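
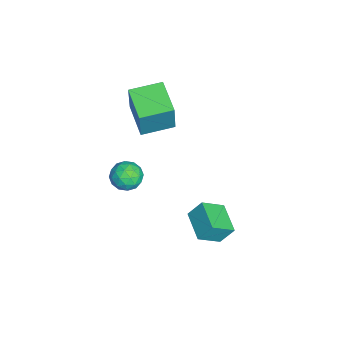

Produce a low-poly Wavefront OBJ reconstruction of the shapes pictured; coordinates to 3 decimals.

v 3.602 -1.18 3.191
v 4.025 -1.832 3.418
v 2.515 -1.908 3.122
v 2.938 -2.56 3.349
v 2.804 -1.96 3.876
v 3.476 -1.51 3.919
v 3.064 -2.23 2.621
v 3.736 -1.78 2.664
v 3.692 -2.481 3.066
v 3.531 -2.314 3.842
v 3.009 -1.426 2.698
v 2.848 -1.259 3.474
v 3.909 -1.442 3.311
v 2.631 -2.298 3.229
v 2.553 -1.945 3.539
v 2.801 -2.329 3.673
v 3.586 -1.253 3.605
v 3.834 -1.636 3.739
v 3.117 -1.712 4.008
v 2.706 -2.104 2.801
v 2.954 -2.487 2.935
v 3.739 -1.411 2.867
v 3.987 -1.795 3.001
v 3.423 -2.028 2.532
v 3.962 -2.207 3.237
v 3.323 -2.635 3.197
v 3.397 -2.441 2.769
v 3.792 -2.176 2.794
v 3.867 -2.109 3.693
v 3.228 -2.537 3.653
v 3.15 -2.184 3.963
v 3.544 -1.92 3.988
v 3.672 -2.49 3.486
v 3.312 -1.203 2.887
v 2.673 -1.631 2.847
v 2.996 -1.82 2.552
v 3.39 -1.556 2.577
v 3.217 -1.105 3.343
v 2.578 -1.533 3.303
v 2.748 -1.564 3.746
v 3.143 -1.299 3.771
v 2.868 -1.25 3.054
v 0.966 1.779 -2.308
v 1.491 0.771 -1.543
v 0.913 2.432 -1.412
v 1.439 1.424 -0.647
v 2.441 2.316 -2.613
v 2.967 1.308 -1.848
v 2.389 2.969 -1.717
v 2.914 1.961 -0.952
v -3.18 -2.202 1.867
v -2.697 -2.219 3.663
v -3.725 -0.61 2.029
v -3.242 -0.628 3.825
v -1.478 -1.572 1.415
v -0.995 -1.59 3.211
v -2.023 0.019 1.577
v -1.54 0.002 3.373
f 1 38 17
f 38 12 41
f 17 41 6
f 38 41 17
f 1 17 13
f 17 6 18
f 13 18 2
f 17 18 13
f 1 13 22
f 13 2 23
f 22 23 8
f 13 23 22
f 1 22 34
f 22 8 37
f 34 37 11
f 22 37 34
f 1 34 38
f 34 11 42
f 38 42 12
f 34 42 38
f 2 18 29
f 18 6 32
f 29 32 10
f 18 32 29
f 6 41 19
f 41 12 40
f 19 40 5
f 41 40 19
f 12 42 39
f 42 11 35
f 39 35 3
f 42 35 39
f 11 37 36
f 37 8 24
f 36 24 7
f 37 24 36
f 8 23 28
f 23 2 25
f 28 25 9
f 23 25 28
f 4 30 16
f 30 10 31
f 16 31 5
f 30 31 16
f 4 16 14
f 16 5 15
f 14 15 3
f 16 15 14
f 4 14 21
f 14 3 20
f 21 20 7
f 14 20 21
f 4 21 26
f 21 7 27
f 26 27 9
f 21 27 26
f 4 26 30
f 26 9 33
f 30 33 10
f 26 33 30
f 5 31 19
f 31 10 32
f 19 32 6
f 31 32 19
f 3 15 39
f 15 5 40
f 39 40 12
f 15 40 39
f 7 20 36
f 20 3 35
f 36 35 11
f 20 35 36
f 9 27 28
f 27 7 24
f 28 24 8
f 27 24 28
f 10 33 29
f 33 9 25
f 29 25 2
f 33 25 29
f 44 46 43
f 47 44 43
f 43 46 45
f 45 47 43
f 44 50 46
f 48 44 47
f 48 50 44
f 46 50 45
f 49 47 45
f 45 50 49
f 49 48 47
f 50 48 49
f 52 54 51
f 55 52 51
f 51 54 53
f 53 55 51
f 52 58 54
f 56 52 55
f 56 58 52
f 54 58 53
f 57 55 53
f 53 58 57
f 57 56 55
f 58 56 57



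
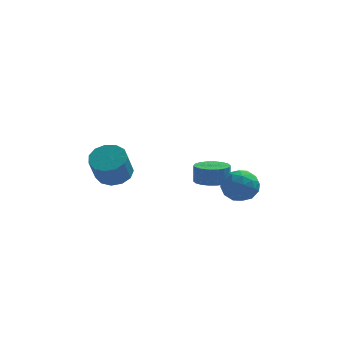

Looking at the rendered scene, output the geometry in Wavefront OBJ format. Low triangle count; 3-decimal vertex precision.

v -3.471 -3.143 -0.714
v -2.58 -3.658 -0.866
v -2.838 -4.552 0.663
v -3.729 -4.037 0.814
v -2.443 -3.176 -0.561
v -2.701 -4.071 0.968
v -2.632 -2.684 -0.305
v -2.89 -3.579 1.224
v -3.088 -2.338 -0.179
v -3.345 -3.232 1.35
v -3.665 -2.247 -0.223
v -3.923 -3.142 1.306
v -4.181 -2.44 -0.423
v -4.438 -3.335 1.106
v -4.471 -2.857 -0.716
v -4.729 -3.752 0.813
v -4.444 -3.364 -1.008
v -4.702 -4.259 0.521
v -4.108 -3.801 -1.207
v -4.366 -4.696 0.322
v -3.57 -4.029 -1.25
v -3.827 -4.924 0.279
v -3 -3.975 -1.122
v -3.258 -4.87 0.406
v 2.488 -1.214 -1.815
v 3.402 -0.94 -2.411
v 2.878 -2.98 -2.029
v 3.792 -2.706 -2.625
v 3.754 -2.489 -1.521
v 3.513 -1.398 -1.389
v 2.767 -2.522 -3.051
v 2.526 -1.431 -2.919
v 3.575 -1.748 -3.175
v 4.185 -1.728 -2.229
v 2.095 -2.192 -2.211
v 2.705 -2.172 -1.265
v 2.911 -0.922 -2.094
v 3.369 -2.998 -2.346
v 3.346 -2.87 -1.697
v 3.884 -2.71 -2.047
v 2.976 -1.192 -1.494
v 3.514 -1.031 -1.844
v 3.72 -1.941 -1.321
v 2.766 -2.889 -2.596
v 3.304 -2.728 -2.946
v 2.396 -1.21 -2.393
v 2.934 -1.05 -2.743
v 2.56 -1.979 -3.119
v 3.55 -1.236 -2.893
v 3.779 -2.274 -3.019
v 3.176 -2.166 -3.269
v 3.035 -1.524 -3.192
v 3.908 -1.225 -2.338
v 4.137 -2.262 -2.463
v 4.115 -2.135 -1.815
v 3.973 -1.494 -1.737
v 4.01 -1.7 -2.787
v 2.143 -1.658 -1.977
v 2.372 -2.695 -2.102
v 2.307 -2.426 -2.703
v 2.165 -1.785 -2.625
v 2.501 -1.646 -1.421
v 2.73 -2.684 -1.547
v 3.245 -2.396 -1.248
v 3.104 -1.754 -1.171
v 2.27 -2.22 -1.653
v 1.611 0.179 -3.036
v 2.31 -0.538 -2.904
v 2.307 -0.337 -1.792
v 1.609 0.381 -1.924
v 2.557 -0.169 -2.97
v 2.554 0.033 -1.859
v 2.617 0.269 -3.05
v 2.614 0.471 -1.938
v 2.478 0.69 -3.126
v 2.475 0.891 -2.014
v 2.167 1.009 -3.185
v 2.165 1.211 -2.073
v 1.746 1.164 -3.214
v 1.744 1.366 -2.102
v 1.299 1.124 -3.208
v 1.296 1.326 -2.096
v 0.913 0.897 -3.168
v 0.91 1.098 -2.056
v 0.666 0.527 -3.101
v 0.663 0.729 -1.99
v 0.606 0.089 -3.022
v 0.603 0.291 -1.91
v 0.745 -0.331 -2.946
v 0.742 -0.13 -1.834
v 1.055 -0.651 -2.887
v 1.053 -0.449 -1.775
v 1.476 -0.806 -2.858
v 1.474 -0.604 -1.746
v 1.924 -0.766 -2.864
v 1.921 -0.564 -1.752
f 2 1 5
f 2 5 3
f 3 5 6
f 3 6 4
f 5 1 7
f 5 7 6
f 6 7 8
f 6 8 4
f 7 1 9
f 7 9 8
f 8 9 10
f 8 10 4
f 9 1 11
f 9 11 10
f 10 11 12
f 10 12 4
f 11 1 13
f 11 13 12
f 12 13 14
f 12 14 4
f 13 1 15
f 13 15 14
f 14 15 16
f 14 16 4
f 15 1 17
f 15 17 16
f 16 17 18
f 16 18 4
f 17 1 19
f 17 19 18
f 18 19 20
f 18 20 4
f 19 1 21
f 19 21 20
f 20 21 22
f 20 22 4
f 21 1 23
f 21 23 22
f 22 23 24
f 22 24 4
f 23 1 2
f 23 2 24
f 24 2 3
f 24 3 4
f 25 62 41
f 62 36 65
f 41 65 30
f 62 65 41
f 25 41 37
f 41 30 42
f 37 42 26
f 41 42 37
f 25 37 46
f 37 26 47
f 46 47 32
f 37 47 46
f 25 46 58
f 46 32 61
f 58 61 35
f 46 61 58
f 25 58 62
f 58 35 66
f 62 66 36
f 58 66 62
f 26 42 53
f 42 30 56
f 53 56 34
f 42 56 53
f 30 65 43
f 65 36 64
f 43 64 29
f 65 64 43
f 36 66 63
f 66 35 59
f 63 59 27
f 66 59 63
f 35 61 60
f 61 32 48
f 60 48 31
f 61 48 60
f 32 47 52
f 47 26 49
f 52 49 33
f 47 49 52
f 28 54 40
f 54 34 55
f 40 55 29
f 54 55 40
f 28 40 38
f 40 29 39
f 38 39 27
f 40 39 38
f 28 38 45
f 38 27 44
f 45 44 31
f 38 44 45
f 28 45 50
f 45 31 51
f 50 51 33
f 45 51 50
f 28 50 54
f 50 33 57
f 54 57 34
f 50 57 54
f 29 55 43
f 55 34 56
f 43 56 30
f 55 56 43
f 27 39 63
f 39 29 64
f 63 64 36
f 39 64 63
f 31 44 60
f 44 27 59
f 60 59 35
f 44 59 60
f 33 51 52
f 51 31 48
f 52 48 32
f 51 48 52
f 34 57 53
f 57 33 49
f 53 49 26
f 57 49 53
f 68 67 71
f 68 71 69
f 69 71 72
f 69 72 70
f 71 67 73
f 71 73 72
f 72 73 74
f 72 74 70
f 73 67 75
f 73 75 74
f 74 75 76
f 74 76 70
f 75 67 77
f 75 77 76
f 76 77 78
f 76 78 70
f 77 67 79
f 77 79 78
f 78 79 80
f 78 80 70
f 79 67 81
f 79 81 80
f 80 81 82
f 80 82 70
f 81 67 83
f 81 83 82
f 82 83 84
f 82 84 70
f 83 67 85
f 83 85 84
f 84 85 86
f 84 86 70
f 85 67 87
f 85 87 86
f 86 87 88
f 86 88 70
f 87 67 89
f 87 89 88
f 88 89 90
f 88 90 70
f 89 67 91
f 89 91 90
f 90 91 92
f 90 92 70
f 91 67 93
f 91 93 92
f 92 93 94
f 92 94 70
f 93 67 95
f 93 95 94
f 94 95 96
f 94 96 70
f 95 67 68
f 95 68 96
f 96 68 69
f 96 69 70



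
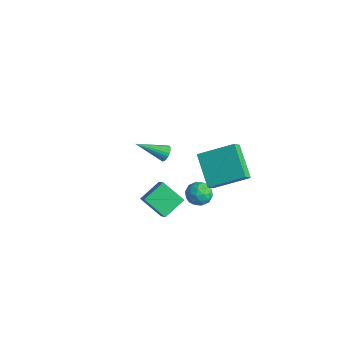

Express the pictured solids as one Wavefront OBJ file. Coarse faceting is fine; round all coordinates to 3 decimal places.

v -2.743 0.444 -1.456
v -2.41 0.108 -1.619
v -3.597 -0.824 -0.584
v -2.324 0.172 -1.441
v -2.31 0.283 -1.266
v -2.371 0.422 -1.124
v -2.496 0.565 -1.039
v -2.664 0.687 -1.026
v -2.846 0.766 -1.088
v -3.01 0.79 -1.214
v -3.128 0.755 -1.381
v -3.179 0.665 -1.561
v -3.155 0.537 -1.724
v -3.06 0.393 -1.84
v -2.91 0.258 -1.889
v -2.731 0.155 -1.864
v -2.554 0.102 -1.769
v 1.892 -1.201 0.988
v 2.15 -0.94 0.375
v 2.87 -1.8 1.145
v 3.128 -1.539 0.532
v 3.04 -1.107 1.095
v 2.436 -0.737 0.998
v 2.584 -2.003 0.522
v 1.98 -1.633 0.425
v 2.578 -1.436 0.087
v 2.86 -0.882 0.44
v 2.16 -1.858 1.08
v 2.442 -1.304 1.433
v 1.935 -1.018 0.668
v 3.085 -1.722 0.852
v 3.033 -1.468 1.183
v 3.185 -1.315 0.823
v 2.103 -0.899 1.034
v 2.255 -0.746 0.673
v 2.778 -0.843 1.096
v 2.765 -1.994 0.847
v 2.917 -1.841 0.486
v 1.835 -1.425 0.697
v 1.987 -1.272 0.337
v 2.242 -1.897 0.424
v 2.338 -1.156 0.138
v 2.913 -1.508 0.23
v 2.593 -1.781 0.225
v 2.238 -1.563 0.167
v 2.504 -0.831 0.346
v 3.079 -1.183 0.438
v 3.027 -0.929 0.769
v 2.672 -0.711 0.712
v 2.756 -1.122 0.176
v 1.941 -1.557 1.082
v 2.516 -1.909 1.174
v 2.348 -2.029 0.808
v 1.993 -1.811 0.751
v 2.107 -1.232 1.29
v 2.682 -1.584 1.382
v 2.782 -1.177 1.353
v 2.427 -0.959 1.295
v 2.264 -1.618 1.344
v 3.271 -1.09 1.699
v 3.516 -1.61 2.283
v 1.751 -0.607 2.767
v 1.996 -1.128 3.351
v 4.304 0.328 2.529
v 4.549 -0.193 3.113
v 2.784 0.81 3.597
v 3.029 0.29 4.181
v 0.834 -2.418 -1.913
v -0.248 -2.887 -1.105
v 0.74 -1.22 -1.345
v -0.343 -1.688 -0.536
v 1.783 -2.832 -0.884
v 0.7 -3.3 -0.075
v 1.688 -1.633 -0.315
v 0.606 -2.102 0.493
f 2 1 4
f 2 4 3
f 4 1 5
f 4 5 3
f 5 1 6
f 5 6 3
f 6 1 7
f 6 7 3
f 7 1 8
f 7 8 3
f 8 1 9
f 8 9 3
f 9 1 10
f 9 10 3
f 10 1 11
f 10 11 3
f 11 1 12
f 11 12 3
f 12 1 13
f 12 13 3
f 13 1 14
f 13 14 3
f 14 1 15
f 14 15 3
f 15 1 16
f 15 16 3
f 16 1 17
f 16 17 3
f 17 1 2
f 17 2 3
f 18 55 34
f 55 29 58
f 34 58 23
f 55 58 34
f 18 34 30
f 34 23 35
f 30 35 19
f 34 35 30
f 18 30 39
f 30 19 40
f 39 40 25
f 30 40 39
f 18 39 51
f 39 25 54
f 51 54 28
f 39 54 51
f 18 51 55
f 51 28 59
f 55 59 29
f 51 59 55
f 19 35 46
f 35 23 49
f 46 49 27
f 35 49 46
f 23 58 36
f 58 29 57
f 36 57 22
f 58 57 36
f 29 59 56
f 59 28 52
f 56 52 20
f 59 52 56
f 28 54 53
f 54 25 41
f 53 41 24
f 54 41 53
f 25 40 45
f 40 19 42
f 45 42 26
f 40 42 45
f 21 47 33
f 47 27 48
f 33 48 22
f 47 48 33
f 21 33 31
f 33 22 32
f 31 32 20
f 33 32 31
f 21 31 38
f 31 20 37
f 38 37 24
f 31 37 38
f 21 38 43
f 38 24 44
f 43 44 26
f 38 44 43
f 21 43 47
f 43 26 50
f 47 50 27
f 43 50 47
f 22 48 36
f 48 27 49
f 36 49 23
f 48 49 36
f 20 32 56
f 32 22 57
f 56 57 29
f 32 57 56
f 24 37 53
f 37 20 52
f 53 52 28
f 37 52 53
f 26 44 45
f 44 24 41
f 45 41 25
f 44 41 45
f 27 50 46
f 50 26 42
f 46 42 19
f 50 42 46
f 61 63 60
f 64 61 60
f 60 63 62
f 62 64 60
f 61 67 63
f 65 61 64
f 65 67 61
f 63 67 62
f 66 64 62
f 62 67 66
f 66 65 64
f 67 65 66
f 69 71 68
f 72 69 68
f 68 71 70
f 70 72 68
f 69 75 71
f 73 69 72
f 73 75 69
f 71 75 70
f 74 72 70
f 70 75 74
f 74 73 72
f 75 73 74



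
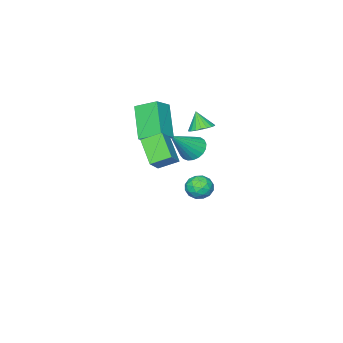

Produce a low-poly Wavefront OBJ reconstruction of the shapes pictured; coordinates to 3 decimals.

v 0.055 -1.55 3.334
v 0.492 -2.03 3.133
v -0.035 -2.03 4.286
v 0.665 -1.837 3.247
v 0.732 -1.595 3.376
v 0.682 -1.344 3.497
v 0.524 -1.129 3.59
v 0.284 -0.987 3.64
v 0.005 -0.943 3.636
v -0.265 -1.003 3.58
v -0.481 -1.158 3.481
v -0.603 -1.38 3.357
v -0.612 -1.632 3.23
v -0.505 -1.87 3.12
v -0.302 -2.052 3.047
v -0.037 -2.148 3.024
v 0.244 -2.14 3.054
v 0.317 -5.007 3.426
v -0.148 -3.913 3.999
v 1.22 -3.84 1.931
v 0.755 -2.746 2.505
v 1.265 -4.934 4.055
v 0.8 -3.84 4.629
v 2.168 -3.767 2.561
v 1.703 -2.673 3.134
v 3.542 -1.689 3.595
v 2.859 -0.958 4.077
v 4.06 -0.567 2.627
v 3.377 0.164 3.109
v 4.343 -1.424 4.331
v 3.66 -0.693 4.813
v 4.861 -0.302 3.363
v 4.178 0.429 3.845
v -2.378 -3.447 -3.227
v -1.97 -2.866 -2.86
v -1.97 -4.294 -2.34
v -1.562 -3.713 -1.973
v -2.361 -3.709 -1.961
v -2.613 -3.186 -2.51
v -1.327 -3.974 -2.69
v -1.579 -3.451 -3.239
v -1.321 -3.192 -2.529
v -1.96 -3.028 -2.078
v -1.98 -4.132 -3.122
v -2.619 -3.968 -2.671
v -2.21 -3.082 -3.122
v -1.73 -4.078 -2.078
v -2.2 -4.076 -2.071
v -1.96 -3.734 -1.856
v -2.588 -3.27 -2.916
v -2.348 -2.929 -2.7
v -2.578 -3.424 -2.171
v -1.592 -4.231 -2.5
v -1.352 -3.89 -2.284
v -1.98 -3.426 -3.344
v -1.74 -3.084 -3.129
v -1.362 -3.736 -3.029
v -1.588 -2.932 -2.711
v -1.348 -3.43 -2.189
v -1.21 -3.584 -2.611
v -1.358 -3.276 -2.933
v -1.964 -2.836 -2.446
v -1.724 -3.334 -1.924
v -2.194 -3.331 -1.918
v -2.342 -3.024 -2.24
v -1.582 -3.027 -2.251
v -2.216 -3.826 -3.276
v -1.976 -4.324 -2.754
v -1.598 -4.136 -2.96
v -1.746 -3.829 -3.282
v -2.592 -3.73 -3.011
v -2.352 -4.228 -2.489
v -2.582 -3.884 -2.267
v -2.73 -3.576 -2.589
v -2.358 -4.133 -2.949
v -1.051 -3.162 0.797
v -0.51 -3.315 0.228
v 0.371 -3.358 2.203
v -0.491 -2.984 0.255
v -0.568 -2.684 0.375
v -0.729 -2.466 0.568
v -0.946 -2.369 0.801
v -1.181 -2.409 1.033
v -1.393 -2.579 1.224
v -1.547 -2.849 1.342
v -1.615 -3.174 1.365
v -1.585 -3.497 1.29
v -1.463 -3.762 1.129
v -1.27 -3.923 0.912
v -1.039 -3.952 0.674
v -0.81 -3.845 0.457
v -0.623 -3.62 0.3
f 2 1 4
f 2 4 3
f 4 1 5
f 4 5 3
f 5 1 6
f 5 6 3
f 6 1 7
f 6 7 3
f 7 1 8
f 7 8 3
f 8 1 9
f 8 9 3
f 9 1 10
f 9 10 3
f 10 1 11
f 10 11 3
f 11 1 12
f 11 12 3
f 12 1 13
f 12 13 3
f 13 1 14
f 13 14 3
f 14 1 15
f 14 15 3
f 15 1 16
f 15 16 3
f 16 1 17
f 16 17 3
f 17 1 2
f 17 2 3
f 19 21 18
f 22 19 18
f 18 21 20
f 20 22 18
f 19 25 21
f 23 19 22
f 23 25 19
f 21 25 20
f 24 22 20
f 20 25 24
f 24 23 22
f 25 23 24
f 27 29 26
f 30 27 26
f 26 29 28
f 28 30 26
f 27 33 29
f 31 27 30
f 31 33 27
f 29 33 28
f 32 30 28
f 28 33 32
f 32 31 30
f 33 31 32
f 34 71 50
f 71 45 74
f 50 74 39
f 71 74 50
f 34 50 46
f 50 39 51
f 46 51 35
f 50 51 46
f 34 46 55
f 46 35 56
f 55 56 41
f 46 56 55
f 34 55 67
f 55 41 70
f 67 70 44
f 55 70 67
f 34 67 71
f 67 44 75
f 71 75 45
f 67 75 71
f 35 51 62
f 51 39 65
f 62 65 43
f 51 65 62
f 39 74 52
f 74 45 73
f 52 73 38
f 74 73 52
f 45 75 72
f 75 44 68
f 72 68 36
f 75 68 72
f 44 70 69
f 70 41 57
f 69 57 40
f 70 57 69
f 41 56 61
f 56 35 58
f 61 58 42
f 56 58 61
f 37 63 49
f 63 43 64
f 49 64 38
f 63 64 49
f 37 49 47
f 49 38 48
f 47 48 36
f 49 48 47
f 37 47 54
f 47 36 53
f 54 53 40
f 47 53 54
f 37 54 59
f 54 40 60
f 59 60 42
f 54 60 59
f 37 59 63
f 59 42 66
f 63 66 43
f 59 66 63
f 38 64 52
f 64 43 65
f 52 65 39
f 64 65 52
f 36 48 72
f 48 38 73
f 72 73 45
f 48 73 72
f 40 53 69
f 53 36 68
f 69 68 44
f 53 68 69
f 42 60 61
f 60 40 57
f 61 57 41
f 60 57 61
f 43 66 62
f 66 42 58
f 62 58 35
f 66 58 62
f 77 76 79
f 77 79 78
f 79 76 80
f 79 80 78
f 80 76 81
f 80 81 78
f 81 76 82
f 81 82 78
f 82 76 83
f 82 83 78
f 83 76 84
f 83 84 78
f 84 76 85
f 84 85 78
f 85 76 86
f 85 86 78
f 86 76 87
f 86 87 78
f 87 76 88
f 87 88 78
f 88 76 89
f 88 89 78
f 89 76 90
f 89 90 78
f 90 76 91
f 90 91 78
f 91 76 92
f 91 92 78
f 92 76 77
f 92 77 78



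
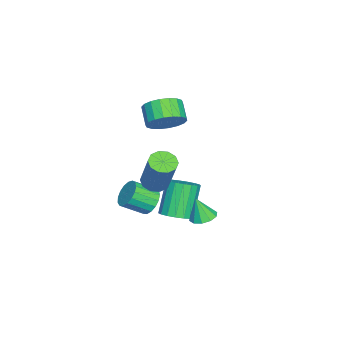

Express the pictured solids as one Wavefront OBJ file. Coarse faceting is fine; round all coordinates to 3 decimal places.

v 2.107 2.551 -2.788
v 2.779 2.651 -2.762
v 2.113 2.189 -1.592
v 2.589 3.01 -2.652
v 2.216 3.193 -2.595
v 1.8 3.132 -2.611
v 1.502 2.848 -2.695
v 1.435 2.451 -2.815
v 1.624 2.092 -2.924
v 1.997 1.908 -2.982
v 2.413 1.97 -2.965
v 2.711 2.254 -2.881
v -2.79 -0.428 -0.048
v -2.08 -0.811 0.576
v -2.92 -1.236 1.271
v -3.63 -0.852 0.648
v -2.15 -0.396 0.745
v -2.989 -0.82 1.441
v -2.346 0.013 0.758
v -3.186 -0.411 1.453
v -2.63 0.335 0.611
v -3.47 -0.089 1.306
v -2.947 0.505 0.333
v -3.786 0.081 1.028
v -3.232 0.491 -0.02
v -4.071 0.067 0.675
v -3.429 0.295 -0.379
v -4.269 -0.129 0.317
v -3.5 -0.044 -0.671
v -4.34 -0.469 0.024
v -3.431 -0.46 -0.841
v -4.27 -0.884 -0.145
v -3.234 -0.869 -0.853
v -4.074 -1.293 -0.158
v -2.95 -1.191 -0.706
v -3.79 -1.615 -0.011
v -2.634 -1.361 -0.428
v -3.473 -1.785 0.267
v -2.349 -1.347 -0.075
v -3.188 -1.771 0.62
v -2.151 -1.151 0.283
v -2.991 -1.575 0.979
v 0.856 0.94 -3.936
v 1.529 0.712 -3.507
v 0.517 0.832 -1.856
v -0.156 1.06 -2.284
v 1.554 1.108 -3.52
v 0.543 1.228 -1.869
v 1.42 1.466 -3.628
v 0.408 1.586 -1.977
v 1.156 1.703 -3.807
v 0.145 1.823 -2.156
v 0.824 1.765 -4.015
v -0.188 1.886 -2.364
v 0.498 1.639 -4.205
v -0.513 1.759 -2.554
v 0.255 1.352 -4.333
v -0.756 1.472 -2.682
v 0.149 0.971 -4.37
v -0.862 1.091 -2.719
v 0.206 0.583 -4.308
v -0.806 0.703 -2.657
v 0.411 0.276 -4.16
v -0.601 0.396 -2.509
v 0.718 0.122 -3.961
v -0.294 0.242 -2.309
v 1.056 0.155 -3.756
v 0.045 0.275 -2.104
v 1.349 0.368 -3.592
v 0.338 0.488 -1.941
v 0.459 -0.379 -3.456
v 0.858 0.121 -3.01
v 1.32 -0.901 -2.277
v 0.921 -1.401 -2.724
v 0.527 0.094 -2.84
v 0.989 -0.929 -2.107
v 0.181 -0.042 -2.811
v 0.642 -1.064 -2.078
v -0.102 -0.254 -2.929
v 0.359 -1.277 -2.196
v -0.256 -0.496 -3.169
v 0.205 -1.518 -2.436
v -0.247 -0.71 -3.474
v 0.215 -1.733 -2.741
v -0.075 -0.849 -3.776
v 0.386 -1.871 -3.043
v 0.219 -0.88 -4.004
v 0.68 -1.902 -3.271
v 0.568 -0.796 -4.107
v 1.029 -1.818 -3.374
v 0.892 -0.616 -4.06
v 1.353 -1.639 -3.328
v 1.117 -0.383 -3.876
v 1.578 -1.405 -3.143
v 1.191 -0.148 -3.595
v 1.653 -1.17 -2.863
v 1.098 0.034 -3.283
v 1.56 -0.989 -2.55
v 2.099 0.288 -0.725
v 2.636 -0.154 -0.807
v 3.417 0.431 1.142
v 2.881 0.872 1.225
v 2.753 0.229 -0.969
v 3.534 0.814 0.98
v 2.62 0.635 -1.038
v 3.401 1.22 0.912
v 2.288 0.908 -0.987
v 3.07 1.493 0.963
v 1.885 0.944 -0.836
v 2.666 1.529 1.114
v 1.563 0.729 -0.642
v 2.344 1.314 1.307
v 1.446 0.346 -0.48
v 2.227 0.931 1.469
v 1.579 -0.06 -0.412
v 2.36 0.525 1.538
v 1.91 -0.333 -0.463
v 2.692 0.252 1.487
v 2.314 -0.369 -0.614
v 3.095 0.216 1.336
f 2 1 4
f 2 4 3
f 4 1 5
f 4 5 3
f 5 1 6
f 5 6 3
f 6 1 7
f 6 7 3
f 7 1 8
f 7 8 3
f 8 1 9
f 8 9 3
f 9 1 10
f 9 10 3
f 10 1 11
f 10 11 3
f 11 1 12
f 11 12 3
f 12 1 2
f 12 2 3
f 14 13 17
f 14 17 15
f 15 17 18
f 15 18 16
f 17 13 19
f 17 19 18
f 18 19 20
f 18 20 16
f 19 13 21
f 19 21 20
f 20 21 22
f 20 22 16
f 21 13 23
f 21 23 22
f 22 23 24
f 22 24 16
f 23 13 25
f 23 25 24
f 24 25 26
f 24 26 16
f 25 13 27
f 25 27 26
f 26 27 28
f 26 28 16
f 27 13 29
f 27 29 28
f 28 29 30
f 28 30 16
f 29 13 31
f 29 31 30
f 30 31 32
f 30 32 16
f 31 13 33
f 31 33 32
f 32 33 34
f 32 34 16
f 33 13 35
f 33 35 34
f 34 35 36
f 34 36 16
f 35 13 37
f 35 37 36
f 36 37 38
f 36 38 16
f 37 13 39
f 37 39 38
f 38 39 40
f 38 40 16
f 39 13 41
f 39 41 40
f 40 41 42
f 40 42 16
f 41 13 14
f 41 14 42
f 42 14 15
f 42 15 16
f 44 43 47
f 44 47 45
f 45 47 48
f 45 48 46
f 47 43 49
f 47 49 48
f 48 49 50
f 48 50 46
f 49 43 51
f 49 51 50
f 50 51 52
f 50 52 46
f 51 43 53
f 51 53 52
f 52 53 54
f 52 54 46
f 53 43 55
f 53 55 54
f 54 55 56
f 54 56 46
f 55 43 57
f 55 57 56
f 56 57 58
f 56 58 46
f 57 43 59
f 57 59 58
f 58 59 60
f 58 60 46
f 59 43 61
f 59 61 60
f 60 61 62
f 60 62 46
f 61 43 63
f 61 63 62
f 62 63 64
f 62 64 46
f 63 43 65
f 63 65 64
f 64 65 66
f 64 66 46
f 65 43 67
f 65 67 66
f 66 67 68
f 66 68 46
f 67 43 69
f 67 69 68
f 68 69 70
f 68 70 46
f 69 43 44
f 69 44 70
f 70 44 45
f 70 45 46
f 72 71 75
f 72 75 73
f 73 75 76
f 73 76 74
f 75 71 77
f 75 77 76
f 76 77 78
f 76 78 74
f 77 71 79
f 77 79 78
f 78 79 80
f 78 80 74
f 79 71 81
f 79 81 80
f 80 81 82
f 80 82 74
f 81 71 83
f 81 83 82
f 82 83 84
f 82 84 74
f 83 71 85
f 83 85 84
f 84 85 86
f 84 86 74
f 85 71 87
f 85 87 86
f 86 87 88
f 86 88 74
f 87 71 89
f 87 89 88
f 88 89 90
f 88 90 74
f 89 71 91
f 89 91 90
f 90 91 92
f 90 92 74
f 91 71 93
f 91 93 92
f 92 93 94
f 92 94 74
f 93 71 95
f 93 95 94
f 94 95 96
f 94 96 74
f 95 71 97
f 95 97 96
f 96 97 98
f 96 98 74
f 97 71 72
f 97 72 98
f 98 72 73
f 98 73 74
f 100 99 103
f 100 103 101
f 101 103 104
f 101 104 102
f 103 99 105
f 103 105 104
f 104 105 106
f 104 106 102
f 105 99 107
f 105 107 106
f 106 107 108
f 106 108 102
f 107 99 109
f 107 109 108
f 108 109 110
f 108 110 102
f 109 99 111
f 109 111 110
f 110 111 112
f 110 112 102
f 111 99 113
f 111 113 112
f 112 113 114
f 112 114 102
f 113 99 115
f 113 115 114
f 114 115 116
f 114 116 102
f 115 99 117
f 115 117 116
f 116 117 118
f 116 118 102
f 117 99 119
f 117 119 118
f 118 119 120
f 118 120 102
f 119 99 100
f 119 100 120
f 120 100 101
f 120 101 102



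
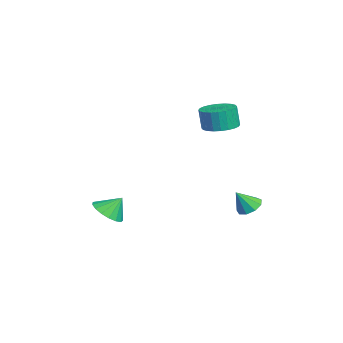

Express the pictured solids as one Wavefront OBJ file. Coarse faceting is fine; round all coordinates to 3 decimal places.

v -1.649 2.519 1.782
v -1.088 1.868 1.752
v -1.19 1.731 2.849
v -1.751 2.381 2.878
v -0.883 2.129 1.804
v -0.985 1.991 2.901
v -0.795 2.449 1.852
v -0.897 2.311 2.949
v -0.837 2.78 1.89
v -0.939 2.642 2.987
v -1.002 3.071 1.911
v -1.104 2.933 3.008
v -1.266 3.278 1.912
v -1.368 3.14 3.009
v -1.589 3.369 1.894
v -1.691 3.232 2.99
v -1.92 3.331 1.858
v -2.022 3.194 2.955
v -2.21 3.169 1.811
v -2.312 3.032 2.908
v -2.415 2.909 1.759
v -2.517 2.771 2.856
v -2.503 2.589 1.711
v -2.605 2.451 2.808
v -2.461 2.258 1.673
v -2.563 2.12 2.77
v -2.296 1.967 1.652
v -2.398 1.829 2.749
v -2.032 1.76 1.651
v -2.134 1.622 2.748
v -1.709 1.668 1.67
v -1.811 1.531 2.766
v -1.378 1.706 1.705
v -1.48 1.569 2.802
v -2.298 -2.545 -3.72
v -1.418 -2.529 -3.708
v -2.322 -1.875 -2.86
v -1.521 -2.208 -3.96
v -1.802 -1.965 -4.158
v -2.197 -1.854 -4.255
v -2.615 -1.901 -4.23
v -2.96 -2.096 -4.088
v -3.153 -2.394 -3.861
v -3.151 -2.726 -3.602
v -2.953 -3.017 -3.37
v -2.605 -3.199 -3.218
v -2.187 -3.232 -3.181
v -1.794 -3.107 -3.268
v -1.517 -2.853 -3.458
v -0.522 3.716 -2.739
v 0.068 3.527 -2.965
v -0.358 3.084 -1.781
v 0.11 3.906 -2.723
v -0.144 4.195 -2.488
v -0.575 4.261 -2.37
v -0.982 4.072 -2.426
v -1.173 3.716 -2.627
v -1.06 3.361 -2.882
v -0.695 3.171 -3.069
v -0.25 3.237 -3.102
f 2 1 5
f 2 5 3
f 3 5 6
f 3 6 4
f 5 1 7
f 5 7 6
f 6 7 8
f 6 8 4
f 7 1 9
f 7 9 8
f 8 9 10
f 8 10 4
f 9 1 11
f 9 11 10
f 10 11 12
f 10 12 4
f 11 1 13
f 11 13 12
f 12 13 14
f 12 14 4
f 13 1 15
f 13 15 14
f 14 15 16
f 14 16 4
f 15 1 17
f 15 17 16
f 16 17 18
f 16 18 4
f 17 1 19
f 17 19 18
f 18 19 20
f 18 20 4
f 19 1 21
f 19 21 20
f 20 21 22
f 20 22 4
f 21 1 23
f 21 23 22
f 22 23 24
f 22 24 4
f 23 1 25
f 23 25 24
f 24 25 26
f 24 26 4
f 25 1 27
f 25 27 26
f 26 27 28
f 26 28 4
f 27 1 29
f 27 29 28
f 28 29 30
f 28 30 4
f 29 1 31
f 29 31 30
f 30 31 32
f 30 32 4
f 31 1 33
f 31 33 32
f 32 33 34
f 32 34 4
f 33 1 2
f 33 2 34
f 34 2 3
f 34 3 4
f 36 35 38
f 36 38 37
f 38 35 39
f 38 39 37
f 39 35 40
f 39 40 37
f 40 35 41
f 40 41 37
f 41 35 42
f 41 42 37
f 42 35 43
f 42 43 37
f 43 35 44
f 43 44 37
f 44 35 45
f 44 45 37
f 45 35 46
f 45 46 37
f 46 35 47
f 46 47 37
f 47 35 48
f 47 48 37
f 48 35 49
f 48 49 37
f 49 35 36
f 49 36 37
f 51 50 53
f 51 53 52
f 53 50 54
f 53 54 52
f 54 50 55
f 54 55 52
f 55 50 56
f 55 56 52
f 56 50 57
f 56 57 52
f 57 50 58
f 57 58 52
f 58 50 59
f 58 59 52
f 59 50 60
f 59 60 52
f 60 50 51
f 60 51 52



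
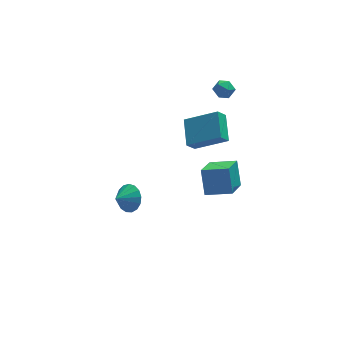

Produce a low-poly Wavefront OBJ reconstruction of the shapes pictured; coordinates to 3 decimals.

v -3.485 -3.774 3.514
v -3.051 -4.461 3.682
v -4.255 -4.126 4.066
v -2.953 -4.213 3.976
v -2.977 -3.864 4.164
v -3.118 -3.494 4.203
v -3.343 -3.189 4.084
v -3.6 -3.018 3.835
v -3.831 -3.02 3.512
v -3.983 -3.195 3.189
v -4.021 -3.503 2.941
v -3.936 -3.873 2.824
v -3.748 -4.22 2.865
v -3.5 -4.466 3.054
v -3.248 -4.553 3.349
v 1.619 2.716 -0.45
v 1.1 2.504 0.229
v 1.87 4.295 0.237
v 1.352 4.083 0.916
v 3.328 1.977 0.624
v 2.81 1.765 1.303
v 3.58 3.556 1.311
v 3.061 3.344 1.99
v 2.088 0.471 -1.72
v 1.212 -0.984 -0.644
v 2.112 1.395 -0.451
v 1.236 -0.059 0.625
v 3.464 -0.081 -1.345
v 2.588 -1.535 -0.269
v 3.488 0.844 -0.076
v 2.612 -0.611 1
v 2.787 3.541 3.928
v 3.276 3.821 3.579
v 3.484 2.839 4.341
v 3.973 3.119 3.992
v 3.693 3.449 4.494
v 3.263 3.883 4.239
v 3.497 2.777 3.681
v 3.067 3.211 3.426
v 3.715 3.349 3.427
v 3.836 3.764 3.929
v 2.924 2.896 3.991
v 3.045 3.311 4.493
f 2 1 4
f 2 4 3
f 4 1 5
f 4 5 3
f 5 1 6
f 5 6 3
f 6 1 7
f 6 7 3
f 7 1 8
f 7 8 3
f 8 1 9
f 8 9 3
f 9 1 10
f 9 10 3
f 10 1 11
f 10 11 3
f 11 1 12
f 11 12 3
f 12 1 13
f 12 13 3
f 13 1 14
f 13 14 3
f 14 1 15
f 14 15 3
f 15 1 2
f 15 2 3
f 17 19 16
f 20 17 16
f 16 19 18
f 18 20 16
f 17 23 19
f 21 17 20
f 21 23 17
f 19 23 18
f 22 20 18
f 18 23 22
f 22 21 20
f 23 21 22
f 25 27 24
f 28 25 24
f 24 27 26
f 26 28 24
f 25 31 27
f 29 25 28
f 29 31 25
f 27 31 26
f 30 28 26
f 26 31 30
f 30 29 28
f 31 29 30
f 32 43 37
f 32 37 33
f 32 33 39
f 32 39 42
f 32 42 43
f 33 37 41
f 37 43 36
f 43 42 34
f 42 39 38
f 39 33 40
f 35 41 36
f 35 36 34
f 35 34 38
f 35 38 40
f 35 40 41
f 36 41 37
f 34 36 43
f 38 34 42
f 40 38 39
f 41 40 33



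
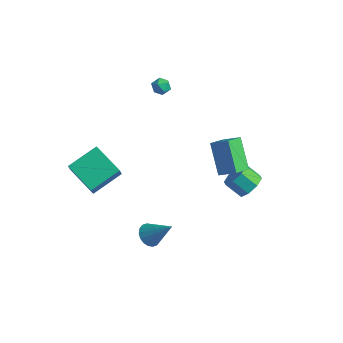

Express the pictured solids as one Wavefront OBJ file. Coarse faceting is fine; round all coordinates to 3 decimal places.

v -3.794 3.276 3.641
v -3.449 2.833 3.973
v -4.231 2.507 3.067
v -3.886 2.064 3.399
v -4.366 2.392 3.695
v -4.096 2.868 4.049
v -3.584 2.472 2.991
v -3.314 2.948 3.345
v -3.32 2.336 3.571
v -3.803 2.287 4.006
v -3.877 3.053 3.034
v -4.36 3.004 3.469
v 0.269 -3.617 -3.288
v 0.824 -4.031 -3.688
v 1.611 -3.243 -1.812
v 0.868 -3.7 -3.812
v 0.793 -3.352 -3.832
v 0.614 -3.057 -3.744
v 0.367 -2.873 -3.566
v 0.1 -2.836 -3.332
v -0.133 -2.954 -3.091
v -0.287 -3.203 -2.888
v -0.33 -3.534 -2.764
v -0.255 -3.881 -2.744
v -0.077 -4.176 -2.832
v 0.17 -4.361 -3.01
v 0.437 -4.398 -3.243
v 0.67 -4.28 -3.485
v 1.906 -0.119 3.839
v 2.915 0.186 4.472
v 1.932 1.052 3.231
v 2.941 1.358 3.864
v 3.139 -0.958 2.276
v 4.148 -0.652 2.909
v 3.165 0.214 1.668
v 4.174 0.519 2.301
v 2.144 3.673 -3.485
v 2.607 4.145 -2.775
v 1.639 3.879 -1.966
v 1.176 3.407 -2.675
v 2.159 4.589 -3.165
v 1.19 4.323 -2.356
v 1.702 4.497 -3.743
v 0.733 4.23 -2.934
v 1.504 3.922 -4.169
v 0.535 3.655 -3.36
v 1.681 3.201 -4.194
v 0.713 2.935 -3.385
v 2.13 2.757 -3.804
v 1.161 2.491 -2.995
v 2.587 2.85 -3.226
v 1.618 2.583 -2.417
v 2.785 3.425 -2.8
v 1.816 3.158 -1.991
v -5.004 -4.324 0.261
v -4.723 -4.813 1.205
v -4.401 -2.479 1.036
v -4.12 -2.968 1.981
v -3.02 -4.652 -0.501
v -2.739 -5.141 0.444
v -2.417 -2.807 0.275
v -2.136 -3.296 1.219
f 1 12 6
f 1 6 2
f 1 2 8
f 1 8 11
f 1 11 12
f 2 6 10
f 6 12 5
f 12 11 3
f 11 8 7
f 8 2 9
f 4 10 5
f 4 5 3
f 4 3 7
f 4 7 9
f 4 9 10
f 5 10 6
f 3 5 12
f 7 3 11
f 9 7 8
f 10 9 2
f 14 13 16
f 14 16 15
f 16 13 17
f 16 17 15
f 17 13 18
f 17 18 15
f 18 13 19
f 18 19 15
f 19 13 20
f 19 20 15
f 20 13 21
f 20 21 15
f 21 13 22
f 21 22 15
f 22 13 23
f 22 23 15
f 23 13 24
f 23 24 15
f 24 13 25
f 24 25 15
f 25 13 26
f 25 26 15
f 26 13 27
f 26 27 15
f 27 13 28
f 27 28 15
f 28 13 14
f 28 14 15
f 30 32 29
f 33 30 29
f 29 32 31
f 31 33 29
f 30 36 32
f 34 30 33
f 34 36 30
f 32 36 31
f 35 33 31
f 31 36 35
f 35 34 33
f 36 34 35
f 38 37 41
f 38 41 39
f 39 41 42
f 39 42 40
f 41 37 43
f 41 43 42
f 42 43 44
f 42 44 40
f 43 37 45
f 43 45 44
f 44 45 46
f 44 46 40
f 45 37 47
f 45 47 46
f 46 47 48
f 46 48 40
f 47 37 49
f 47 49 48
f 48 49 50
f 48 50 40
f 49 37 51
f 49 51 50
f 50 51 52
f 50 52 40
f 51 37 53
f 51 53 52
f 52 53 54
f 52 54 40
f 53 37 38
f 53 38 54
f 54 38 39
f 54 39 40
f 56 58 55
f 59 56 55
f 55 58 57
f 57 59 55
f 56 62 58
f 60 56 59
f 60 62 56
f 58 62 57
f 61 59 57
f 57 62 61
f 61 60 59
f 62 60 61



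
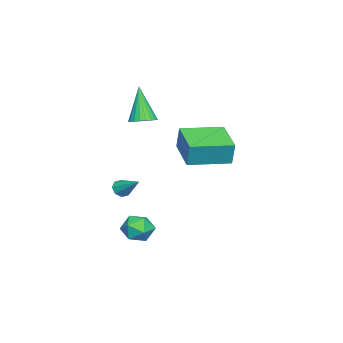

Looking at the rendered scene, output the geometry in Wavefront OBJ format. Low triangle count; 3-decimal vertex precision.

v 0.915 -1.65 -0.104
v 1.243 -1.521 -0.5
v 1.505 -0.55 0.744
v 0.892 -1.319 -0.518
v 0.554 -1.311 -0.293
v 0.428 -1.502 0.042
v 0.587 -1.78 0.291
v 0.939 -1.982 0.309
v 1.276 -1.989 0.084
v 1.402 -1.798 -0.251
v 0.144 2.988 3.112
v 0.319 3.186 4.334
v 1.772 4.039 2.708
v 1.948 4.237 3.929
v 1.312 1.223 3.231
v 1.488 1.421 4.452
v 2.941 2.274 2.826
v 3.116 2.472 4.048
v 2.873 0.755 -1.468
v 3.702 0.482 -1.436
v 2.438 -0.582 -1.604
v 3.267 -0.855 -1.572
v 2.89 -0.52 -0.86
v 3.158 0.306 -0.776
v 2.982 -0.406 -2.264
v 3.25 0.42 -2.18
v 3.769 -0.235 -1.928
v 3.712 -0.306 -1.06
v 2.428 0.206 -1.98
v 2.371 0.135 -1.112
v -3.409 -2.137 2.653
v -2.725 -2.337 2.851
v -4.131 -2.603 4.667
v -2.723 -2.056 2.917
v -2.825 -1.787 2.943
v -3.017 -1.571 2.924
v -3.268 -1.442 2.864
v -3.541 -1.419 2.772
v -3.793 -1.504 2.662
v -3.987 -1.687 2.55
v -4.094 -1.937 2.454
v -4.096 -2.219 2.388
v -3.993 -2.487 2.363
v -3.802 -2.703 2.381
v -3.551 -2.832 2.441
v -3.278 -2.856 2.534
v -3.026 -2.77 2.644
v -2.831 -2.588 2.755
f 2 1 4
f 2 4 3
f 4 1 5
f 4 5 3
f 5 1 6
f 5 6 3
f 6 1 7
f 6 7 3
f 7 1 8
f 7 8 3
f 8 1 9
f 8 9 3
f 9 1 10
f 9 10 3
f 10 1 2
f 10 2 3
f 12 14 11
f 15 12 11
f 11 14 13
f 13 15 11
f 12 18 14
f 16 12 15
f 16 18 12
f 14 18 13
f 17 15 13
f 13 18 17
f 17 16 15
f 18 16 17
f 19 30 24
f 19 24 20
f 19 20 26
f 19 26 29
f 19 29 30
f 20 24 28
f 24 30 23
f 30 29 21
f 29 26 25
f 26 20 27
f 22 28 23
f 22 23 21
f 22 21 25
f 22 25 27
f 22 27 28
f 23 28 24
f 21 23 30
f 25 21 29
f 27 25 26
f 28 27 20
f 32 31 34
f 32 34 33
f 34 31 35
f 34 35 33
f 35 31 36
f 35 36 33
f 36 31 37
f 36 37 33
f 37 31 38
f 37 38 33
f 38 31 39
f 38 39 33
f 39 31 40
f 39 40 33
f 40 31 41
f 40 41 33
f 41 31 42
f 41 42 33
f 42 31 43
f 42 43 33
f 43 31 44
f 43 44 33
f 44 31 45
f 44 45 33
f 45 31 46
f 45 46 33
f 46 31 47
f 46 47 33
f 47 31 48
f 47 48 33
f 48 31 32
f 48 32 33



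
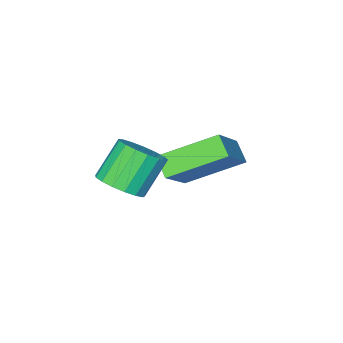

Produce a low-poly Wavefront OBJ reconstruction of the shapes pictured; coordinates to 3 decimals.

v 1.503 1.232 -3.842
v 2.082 1.613 -3.35
v 1.116 1.549 -2.165
v 0.537 1.168 -2.658
v 1.869 1.922 -3.507
v 0.903 1.858 -2.322
v 1.572 2.073 -3.74
v 0.606 2.009 -2.556
v 1.259 2.032 -3.997
v 0.293 1.967 -2.813
v 1.002 1.807 -4.219
v 0.037 1.742 -3.034
v 0.86 1.451 -4.354
v -0.105 1.386 -3.169
v 0.865 1.044 -4.372
v -0.1 0.98 -3.187
v 1.017 0.681 -4.269
v 0.051 0.616 -3.084
v 1.279 0.444 -4.068
v 0.313 0.379 -2.883
v 1.593 0.388 -3.815
v 0.627 0.323 -2.63
v 1.886 0.525 -3.569
v 0.92 0.46 -2.384
v 2.091 0.824 -3.385
v 1.126 0.759 -2.2
v 2.162 1.217 -3.306
v 1.196 1.152 -2.121
v -1.269 1.006 -5.237
v -1.455 0.332 -4.704
v -2.795 2.182 -4.283
v -2.981 1.508 -3.75
v 0.101 1.692 -3.89
v -0.085 1.018 -3.357
v -1.425 2.868 -2.936
v -1.611 2.194 -2.403
f 2 1 5
f 2 5 3
f 3 5 6
f 3 6 4
f 5 1 7
f 5 7 6
f 6 7 8
f 6 8 4
f 7 1 9
f 7 9 8
f 8 9 10
f 8 10 4
f 9 1 11
f 9 11 10
f 10 11 12
f 10 12 4
f 11 1 13
f 11 13 12
f 12 13 14
f 12 14 4
f 13 1 15
f 13 15 14
f 14 15 16
f 14 16 4
f 15 1 17
f 15 17 16
f 16 17 18
f 16 18 4
f 17 1 19
f 17 19 18
f 18 19 20
f 18 20 4
f 19 1 21
f 19 21 20
f 20 21 22
f 20 22 4
f 21 1 23
f 21 23 22
f 22 23 24
f 22 24 4
f 23 1 25
f 23 25 24
f 24 25 26
f 24 26 4
f 25 1 27
f 25 27 26
f 26 27 28
f 26 28 4
f 27 1 2
f 27 2 28
f 28 2 3
f 28 3 4
f 30 32 29
f 33 30 29
f 29 32 31
f 31 33 29
f 30 36 32
f 34 30 33
f 34 36 30
f 32 36 31
f 35 33 31
f 31 36 35
f 35 34 33
f 36 34 35



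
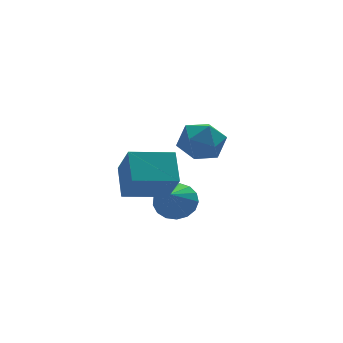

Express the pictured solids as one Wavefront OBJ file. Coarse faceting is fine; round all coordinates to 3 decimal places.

v -5.01 -5.022 0.545
v -4.701 -3.738 1.466
v -5.081 -3.921 -0.965
v -4.772 -2.637 -0.043
v -3.088 -5.283 0.263
v -2.779 -3.999 1.185
v -3.159 -4.182 -1.246
v -2.85 -2.898 -0.325
v -0.31 1.217 -0.299
v 0.036 1.75 -1.304
v 0.404 -0.45 -0.936
v 0.75 0.083 -1.941
v 1.288 0.344 -0.914
v 0.846 1.374 -0.52
v -0.406 -0.074 -1.72
v -0.848 0.956 -1.326
v -0.024 0.951 -2.182
v 1.024 1.21 -1.683
v -0.584 0.09 -0.557
v 0.464 0.349 -0.058
v -2.101 -2.246 -2.808
v -1.496 -2.965 -3.085
v -2.739 -3.194 -1.732
v -1.259 -2.742 -2.747
v -1.214 -2.406 -2.424
v -1.373 -2.032 -2.188
v -1.698 -1.708 -2.095
v -2.116 -1.506 -2.165
v -2.53 -1.474 -2.382
v -2.847 -1.619 -2.697
v -2.992 -1.907 -3.037
v -2.933 -2.273 -3.325
v -2.684 -2.632 -3.494
v -2.301 -2.903 -3.507
v -1.873 -3.023 -3.359
f 2 4 1
f 5 2 1
f 1 4 3
f 3 5 1
f 2 8 4
f 6 2 5
f 6 8 2
f 4 8 3
f 7 5 3
f 3 8 7
f 7 6 5
f 8 6 7
f 9 20 14
f 9 14 10
f 9 10 16
f 9 16 19
f 9 19 20
f 10 14 18
f 14 20 13
f 20 19 11
f 19 16 15
f 16 10 17
f 12 18 13
f 12 13 11
f 12 11 15
f 12 15 17
f 12 17 18
f 13 18 14
f 11 13 20
f 15 11 19
f 17 15 16
f 18 17 10
f 22 21 24
f 22 24 23
f 24 21 25
f 24 25 23
f 25 21 26
f 25 26 23
f 26 21 27
f 26 27 23
f 27 21 28
f 27 28 23
f 28 21 29
f 28 29 23
f 29 21 30
f 29 30 23
f 30 21 31
f 30 31 23
f 31 21 32
f 31 32 23
f 32 21 33
f 32 33 23
f 33 21 34
f 33 34 23
f 34 21 35
f 34 35 23
f 35 21 22
f 35 22 23



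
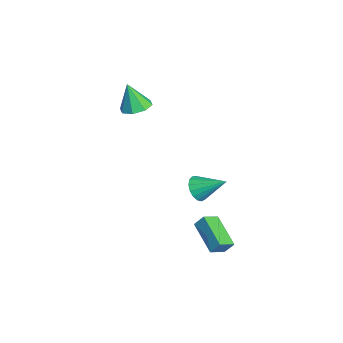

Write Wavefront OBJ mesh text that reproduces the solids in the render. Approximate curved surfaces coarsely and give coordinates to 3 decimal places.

v 2.082 2.566 -3.772
v 2.24 3.063 -3.063
v 3.929 3.248 -4.661
v 4.087 3.745 -3.952
v 2.613 1.735 -3.308
v 2.771 2.232 -2.599
v 4.46 2.417 -4.197
v 4.618 2.914 -3.488
v -2.704 -0.973 2.698
v -2.224 -1.777 2.536
v -2.916 -1.447 4.422
v -1.79 -1.231 2.74
v -1.892 -0.533 2.919
v -2.469 -0.094 2.968
v -3.184 -0.169 2.86
v -3.618 -0.716 2.656
v -3.516 -1.414 2.477
v -2.939 -1.853 2.428
v 2.319 1.952 -0.605
v 2.568 2.322 -1.329
v 2.981 3.408 0.365
v 2.189 2.459 -1.275
v 1.839 2.479 -1.068
v 1.6 2.379 -0.755
v 1.525 2.181 -0.407
v 1.632 1.931 -0.105
v 1.897 1.686 0.083
v 2.258 1.501 0.113
v 2.634 1.42 -0.022
v 2.937 1.461 -0.29
v 3.099 1.615 -0.63
v 3.082 1.845 -0.965
v 2.891 2.101 -1.217
f 2 4 1
f 5 2 1
f 1 4 3
f 3 5 1
f 2 8 4
f 6 2 5
f 6 8 2
f 4 8 3
f 7 5 3
f 3 8 7
f 7 6 5
f 8 6 7
f 10 9 12
f 10 12 11
f 12 9 13
f 12 13 11
f 13 9 14
f 13 14 11
f 14 9 15
f 14 15 11
f 15 9 16
f 15 16 11
f 16 9 17
f 16 17 11
f 17 9 18
f 17 18 11
f 18 9 10
f 18 10 11
f 20 19 22
f 20 22 21
f 22 19 23
f 22 23 21
f 23 19 24
f 23 24 21
f 24 19 25
f 24 25 21
f 25 19 26
f 25 26 21
f 26 19 27
f 26 27 21
f 27 19 28
f 27 28 21
f 28 19 29
f 28 29 21
f 29 19 30
f 29 30 21
f 30 19 31
f 30 31 21
f 31 19 32
f 31 32 21
f 32 19 33
f 32 33 21
f 33 19 20
f 33 20 21



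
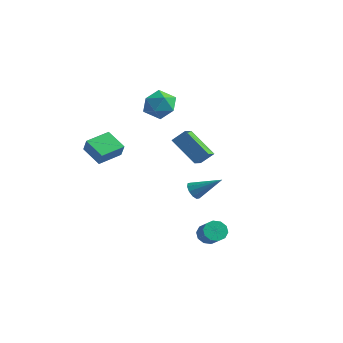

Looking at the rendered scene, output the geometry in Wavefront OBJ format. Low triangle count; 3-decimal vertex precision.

v 3.172 0.746 -4.359
v 3.654 0.935 -4.8
v 4.549 0.424 -4.042
v 4.068 0.234 -3.601
v 3.599 1.248 -4.525
v 4.495 0.737 -3.767
v 3.382 1.369 -4.186
v 4.278 0.858 -3.428
v 3.084 1.252 -3.914
v 3.98 0.741 -3.156
v 2.82 0.941 -3.811
v 3.716 0.43 -3.053
v 2.691 0.556 -3.918
v 3.586 0.045 -3.16
v 2.745 0.243 -4.193
v 3.641 -0.268 -3.435
v 2.962 0.122 -4.532
v 3.858 -0.389 -3.774
v 3.26 0.239 -4.804
v 4.156 -0.272 -4.046
v 3.524 0.55 -4.907
v 4.42 0.039 -4.149
v 0.862 2.23 -2.479
v 1.179 2.337 -2.989
v 2.218 2.97 -1.481
v 0.964 2.639 -2.921
v 0.709 2.785 -2.683
v 0.513 2.719 -2.368
v 0.45 2.466 -2.095
v 0.544 2.123 -1.969
v 0.76 1.821 -2.038
v 1.014 1.676 -2.276
v 1.21 1.742 -2.591
v 1.273 1.994 -2.863
v -3.184 4.48 2.597
v -2.376 4.309 1.913
v -3.084 2.831 3.127
v -2.276 2.66 2.443
v -2.131 3.292 3.297
v -2.192 4.311 2.969
v -3.268 2.829 2.071
v -3.329 3.848 1.743
v -2.428 3.288 1.587
v -1.725 3.574 2.345
v -3.735 3.566 2.695
v -3.032 3.852 3.453
v -3.153 -0.848 -0.596
v -4.387 -0.746 0.1
v -2.887 0.616 -0.338
v -4.121 0.718 0.358
v -2.699 -1.078 0.242
v -3.933 -0.976 0.938
v -2.433 0.386 0.5
v -3.667 0.488 1.196
v -1.176 2.781 0.517
v -0.652 3.296 1.196
v -1.533 3.715 0.083
v -1.009 4.23 0.762
v 0.429 2.81 -0.742
v 0.953 3.325 -0.063
v 0.072 3.744 -1.176
v 0.596 4.259 -0.497
f 2 1 5
f 2 5 3
f 3 5 6
f 3 6 4
f 5 1 7
f 5 7 6
f 6 7 8
f 6 8 4
f 7 1 9
f 7 9 8
f 8 9 10
f 8 10 4
f 9 1 11
f 9 11 10
f 10 11 12
f 10 12 4
f 11 1 13
f 11 13 12
f 12 13 14
f 12 14 4
f 13 1 15
f 13 15 14
f 14 15 16
f 14 16 4
f 15 1 17
f 15 17 16
f 16 17 18
f 16 18 4
f 17 1 19
f 17 19 18
f 18 19 20
f 18 20 4
f 19 1 21
f 19 21 20
f 20 21 22
f 20 22 4
f 21 1 2
f 21 2 22
f 22 2 3
f 22 3 4
f 24 23 26
f 24 26 25
f 26 23 27
f 26 27 25
f 27 23 28
f 27 28 25
f 28 23 29
f 28 29 25
f 29 23 30
f 29 30 25
f 30 23 31
f 30 31 25
f 31 23 32
f 31 32 25
f 32 23 33
f 32 33 25
f 33 23 34
f 33 34 25
f 34 23 24
f 34 24 25
f 35 46 40
f 35 40 36
f 35 36 42
f 35 42 45
f 35 45 46
f 36 40 44
f 40 46 39
f 46 45 37
f 45 42 41
f 42 36 43
f 38 44 39
f 38 39 37
f 38 37 41
f 38 41 43
f 38 43 44
f 39 44 40
f 37 39 46
f 41 37 45
f 43 41 42
f 44 43 36
f 48 50 47
f 51 48 47
f 47 50 49
f 49 51 47
f 48 54 50
f 52 48 51
f 52 54 48
f 50 54 49
f 53 51 49
f 49 54 53
f 53 52 51
f 54 52 53
f 56 58 55
f 59 56 55
f 55 58 57
f 57 59 55
f 56 62 58
f 60 56 59
f 60 62 56
f 58 62 57
f 61 59 57
f 57 62 61
f 61 60 59
f 62 60 61



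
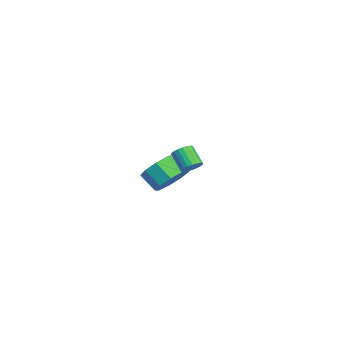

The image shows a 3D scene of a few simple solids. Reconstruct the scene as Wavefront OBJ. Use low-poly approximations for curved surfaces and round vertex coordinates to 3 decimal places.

v 2.816 -1.713 2.389
v 3.173 -1.975 2.681
v 2.401 -2.268 3.362
v 2.044 -2.007 3.071
v 3.177 -1.775 2.772
v 2.406 -2.068 3.453
v 3.119 -1.564 2.797
v 2.348 -1.857 3.479
v 3.009 -1.378 2.752
v 2.237 -1.672 3.433
v 2.865 -1.251 2.644
v 2.094 -1.544 3.325
v 2.712 -1.204 2.492
v 1.941 -1.497 3.173
v 2.578 -1.244 2.322
v 1.807 -1.538 3.003
v 2.485 -1.366 2.164
v 1.713 -1.659 2.845
v 2.448 -1.548 2.045
v 1.677 -1.841 2.726
v 2.476 -1.759 1.985
v 1.705 -2.052 2.667
v 2.562 -1.961 1.995
v 1.791 -2.254 2.677
v 2.692 -2.121 2.074
v 1.921 -2.414 2.755
v 2.843 -2.21 2.207
v 2.072 -2.503 2.888
v 2.99 -2.214 2.371
v 2.219 -2.507 3.053
v 3.106 -2.131 2.539
v 2.335 -2.424 3.22
v -2.966 -1.453 -1.888
v -2.45 -1.079 -1.041
v -3.178 -1.653 -0.344
v -3.694 -2.027 -1.192
v -2.984 -0.626 -1.226
v -3.713 -1.199 -0.53
v -3.51 -0.559 -1.721
v -4.238 -1.133 -1.024
v -3.781 -0.911 -2.294
v -4.51 -1.485 -1.598
v -3.671 -1.516 -2.678
v -4.399 -2.09 -1.981
v -3.23 -2.092 -2.691
v -3.959 -2.666 -1.995
v -2.666 -2.369 -2.33
v -3.395 -2.943 -1.633
v -2.242 -2.217 -1.761
v -2.971 -2.791 -1.065
v -2.157 -1.708 -1.253
v -2.885 -2.282 -0.556
f 2 1 5
f 2 5 3
f 3 5 6
f 3 6 4
f 5 1 7
f 5 7 6
f 6 7 8
f 6 8 4
f 7 1 9
f 7 9 8
f 8 9 10
f 8 10 4
f 9 1 11
f 9 11 10
f 10 11 12
f 10 12 4
f 11 1 13
f 11 13 12
f 12 13 14
f 12 14 4
f 13 1 15
f 13 15 14
f 14 15 16
f 14 16 4
f 15 1 17
f 15 17 16
f 16 17 18
f 16 18 4
f 17 1 19
f 17 19 18
f 18 19 20
f 18 20 4
f 19 1 21
f 19 21 20
f 20 21 22
f 20 22 4
f 21 1 23
f 21 23 22
f 22 23 24
f 22 24 4
f 23 1 25
f 23 25 24
f 24 25 26
f 24 26 4
f 25 1 27
f 25 27 26
f 26 27 28
f 26 28 4
f 27 1 29
f 27 29 28
f 28 29 30
f 28 30 4
f 29 1 31
f 29 31 30
f 30 31 32
f 30 32 4
f 31 1 2
f 31 2 32
f 32 2 3
f 32 3 4
f 34 33 37
f 34 37 35
f 35 37 38
f 35 38 36
f 37 33 39
f 37 39 38
f 38 39 40
f 38 40 36
f 39 33 41
f 39 41 40
f 40 41 42
f 40 42 36
f 41 33 43
f 41 43 42
f 42 43 44
f 42 44 36
f 43 33 45
f 43 45 44
f 44 45 46
f 44 46 36
f 45 33 47
f 45 47 46
f 46 47 48
f 46 48 36
f 47 33 49
f 47 49 48
f 48 49 50
f 48 50 36
f 49 33 51
f 49 51 50
f 50 51 52
f 50 52 36
f 51 33 34
f 51 34 52
f 52 34 35
f 52 35 36



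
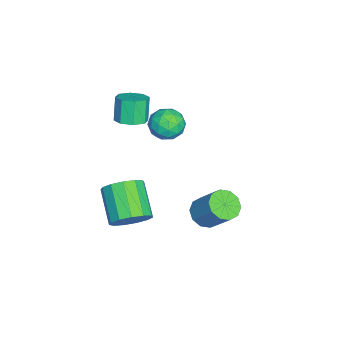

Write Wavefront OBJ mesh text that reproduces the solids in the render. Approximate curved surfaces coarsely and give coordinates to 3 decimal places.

v -2.022 -2.499 2.841
v -1.365 -2.861 3.118
v -1.901 -2.884 4.357
v -2.558 -2.521 4.079
v -1.326 -2.251 3.146
v -1.861 -2.274 4.385
v -1.694 -1.785 2.995
v -2.23 -1.808 4.234
v -2.255 -1.738 2.754
v -2.791 -1.761 3.993
v -2.679 -2.136 2.563
v -3.215 -2.159 3.802
v -2.719 -2.746 2.535
v -3.254 -2.769 3.774
v -2.35 -3.212 2.686
v -2.886 -3.235 3.925
v -1.789 -3.259 2.927
v -2.325 -3.282 4.166
v 2.933 1.805 1.343
v 3.506 2.112 0.86
v 4.099 3.042 2.153
v 3.527 2.735 2.637
v 3.104 2.408 0.831
v 3.697 3.339 2.124
v 2.636 2.475 0.998
v 3.23 3.405 2.291
v 2.282 2.285 1.297
v 2.876 3.215 2.59
v 2.177 1.912 1.614
v 2.771 2.842 2.907
v 2.361 1.498 1.827
v 2.954 2.428 3.12
v 2.763 1.201 1.856
v 3.356 2.132 3.149
v 3.23 1.135 1.689
v 3.824 2.065 2.982
v 3.584 1.325 1.39
v 4.178 2.255 2.683
v 3.689 1.698 1.073
v 4.283 2.628 2.366
v 3.358 -1.448 0.606
v 3.922 -2.23 0.873
v 2.486 -2.894 1.961
v 1.922 -2.112 1.694
v 4.022 -1.825 1.252
v 2.586 -2.489 2.34
v 3.911 -1.301 1.426
v 2.476 -1.965 2.514
v 3.625 -0.823 1.339
v 2.189 -1.487 2.428
v 3.254 -0.544 1.02
v 1.818 -1.208 2.109
v 2.916 -0.552 0.569
v 1.48 -1.216 1.658
v 2.718 -0.844 0.13
v 1.282 -1.508 1.219
v 2.723 -1.328 -0.158
v 1.288 -1.992 0.93
v 2.93 -1.85 -0.204
v 1.495 -2.514 0.885
v 3.273 -2.245 0.008
v 1.837 -2.909 1.096
v 3.642 -2.386 0.409
v 2.207 -3.05 1.497
v -1.969 -0.104 3.24
v -1.128 0.145 3.535
v -1.572 -1.545 3.325
v -0.731 -1.296 3.62
v -1.469 -1.17 4.164
v -1.714 -0.279 4.112
v -0.986 -1.121 2.748
v -1.231 -0.23 2.696
v -0.521 -0.483 3.231
v -0.819 -0.514 4.107
v -1.881 -0.886 2.753
v -2.179 -0.917 3.629
v -1.583 0.147 3.38
v -1.117 -1.547 3.48
v -1.55 -1.473 3.8
v -1.056 -1.327 3.974
v -1.928 -0.102 3.719
v -1.434 0.044 3.893
v -1.634 -0.729 4.262
v -1.266 -1.444 2.967
v -0.772 -1.298 3.141
v -1.644 -0.073 2.886
v -1.15 0.073 3.06
v -1.066 -0.671 2.598
v -0.732 -0.076 3.375
v -0.499 -0.923 3.425
v -0.648 -0.82 2.912
v -0.793 -0.296 2.882
v -0.908 -0.094 3.89
v -0.674 -0.941 3.94
v -1.108 -0.867 4.259
v -1.252 -0.343 4.228
v -0.55 -0.463 3.711
v -2.026 -0.459 2.92
v -1.792 -1.306 2.97
v -1.448 -1.057 2.632
v -1.592 -0.533 2.601
v -2.201 -0.477 3.435
v -1.968 -1.324 3.485
v -1.907 -1.104 3.978
v -2.052 -0.58 3.948
v -2.15 -0.937 3.149
f 2 1 5
f 2 5 3
f 3 5 6
f 3 6 4
f 5 1 7
f 5 7 6
f 6 7 8
f 6 8 4
f 7 1 9
f 7 9 8
f 8 9 10
f 8 10 4
f 9 1 11
f 9 11 10
f 10 11 12
f 10 12 4
f 11 1 13
f 11 13 12
f 12 13 14
f 12 14 4
f 13 1 15
f 13 15 14
f 14 15 16
f 14 16 4
f 15 1 17
f 15 17 16
f 16 17 18
f 16 18 4
f 17 1 2
f 17 2 18
f 18 2 3
f 18 3 4
f 20 19 23
f 20 23 21
f 21 23 24
f 21 24 22
f 23 19 25
f 23 25 24
f 24 25 26
f 24 26 22
f 25 19 27
f 25 27 26
f 26 27 28
f 26 28 22
f 27 19 29
f 27 29 28
f 28 29 30
f 28 30 22
f 29 19 31
f 29 31 30
f 30 31 32
f 30 32 22
f 31 19 33
f 31 33 32
f 32 33 34
f 32 34 22
f 33 19 35
f 33 35 34
f 34 35 36
f 34 36 22
f 35 19 37
f 35 37 36
f 36 37 38
f 36 38 22
f 37 19 39
f 37 39 38
f 38 39 40
f 38 40 22
f 39 19 20
f 39 20 40
f 40 20 21
f 40 21 22
f 42 41 45
f 42 45 43
f 43 45 46
f 43 46 44
f 45 41 47
f 45 47 46
f 46 47 48
f 46 48 44
f 47 41 49
f 47 49 48
f 48 49 50
f 48 50 44
f 49 41 51
f 49 51 50
f 50 51 52
f 50 52 44
f 51 41 53
f 51 53 52
f 52 53 54
f 52 54 44
f 53 41 55
f 53 55 54
f 54 55 56
f 54 56 44
f 55 41 57
f 55 57 56
f 56 57 58
f 56 58 44
f 57 41 59
f 57 59 58
f 58 59 60
f 58 60 44
f 59 41 61
f 59 61 60
f 60 61 62
f 60 62 44
f 61 41 63
f 61 63 62
f 62 63 64
f 62 64 44
f 63 41 42
f 63 42 64
f 64 42 43
f 64 43 44
f 65 102 81
f 102 76 105
f 81 105 70
f 102 105 81
f 65 81 77
f 81 70 82
f 77 82 66
f 81 82 77
f 65 77 86
f 77 66 87
f 86 87 72
f 77 87 86
f 65 86 98
f 86 72 101
f 98 101 75
f 86 101 98
f 65 98 102
f 98 75 106
f 102 106 76
f 98 106 102
f 66 82 93
f 82 70 96
f 93 96 74
f 82 96 93
f 70 105 83
f 105 76 104
f 83 104 69
f 105 104 83
f 76 106 103
f 106 75 99
f 103 99 67
f 106 99 103
f 75 101 100
f 101 72 88
f 100 88 71
f 101 88 100
f 72 87 92
f 87 66 89
f 92 89 73
f 87 89 92
f 68 94 80
f 94 74 95
f 80 95 69
f 94 95 80
f 68 80 78
f 80 69 79
f 78 79 67
f 80 79 78
f 68 78 85
f 78 67 84
f 85 84 71
f 78 84 85
f 68 85 90
f 85 71 91
f 90 91 73
f 85 91 90
f 68 90 94
f 90 73 97
f 94 97 74
f 90 97 94
f 69 95 83
f 95 74 96
f 83 96 70
f 95 96 83
f 67 79 103
f 79 69 104
f 103 104 76
f 79 104 103
f 71 84 100
f 84 67 99
f 100 99 75
f 84 99 100
f 73 91 92
f 91 71 88
f 92 88 72
f 91 88 92
f 74 97 93
f 97 73 89
f 93 89 66
f 97 89 93



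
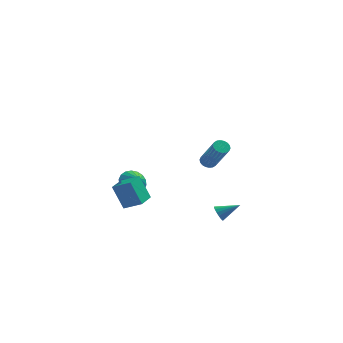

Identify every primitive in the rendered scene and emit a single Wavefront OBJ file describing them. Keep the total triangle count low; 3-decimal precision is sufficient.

v 2.638 -3.208 -1.281
v 2.893 -3.39 -1.745
v 3.862 -3.072 -0.659
v 2.881 -3.124 -1.778
v 2.813 -2.878 -1.698
v 2.705 -2.707 -1.522
v 2.581 -2.651 -1.291
v 2.471 -2.722 -1.057
v 2.398 -2.905 -0.875
v 2.381 -3.157 -0.786
v 2.422 -3.421 -0.81
v 2.513 -3.636 -0.942
v 2.632 -3.753 -1.151
v 2.753 -3.745 -1.391
v 2.847 -3.614 -1.605
v -2.418 4.199 -2.618
v -1.619 4.672 -2.663
v -1.942 3.461 -1.922
v -1.813 4.849 -2.343
v -2.127 4.897 -2.077
v -2.498 4.807 -1.918
v -2.854 4.596 -1.898
v -3.123 4.306 -2.02
v -3.253 3.996 -2.261
v -3.217 3.725 -2.572
v -3.024 3.548 -2.892
v -2.71 3.5 -3.158
v -2.339 3.591 -3.317
v -1.983 3.801 -3.337
v -1.714 4.091 -3.215
v -1.584 4.402 -2.974
v 2.027 -3.34 3.008
v 2.478 -3.106 2.965
v 3.204 -4.186 4.689
v 2.753 -4.42 4.732
v 2.361 -2.966 3.101
v 3.088 -4.047 4.825
v 2.179 -2.901 3.219
v 2.905 -3.981 4.943
v 1.966 -2.923 3.295
v 2.692 -4.003 5.019
v 1.765 -3.027 3.314
v 2.492 -4.107 5.038
v 1.616 -3.193 3.273
v 2.343 -4.273 4.997
v 1.549 -3.388 3.179
v 2.275 -4.469 4.903
v 1.576 -3.574 3.051
v 2.302 -4.654 4.775
v 1.692 -3.713 2.915
v 2.419 -4.794 4.639
v 1.875 -3.779 2.797
v 2.601 -4.859 4.521
v 2.088 -3.757 2.721
v 2.814 -4.837 4.445
v 2.288 -3.653 2.702
v 3.015 -4.733 4.426
v 2.437 -3.487 2.743
v 3.164 -4.567 4.467
v 2.505 -3.291 2.837
v 3.231 -4.372 4.561
v -2.748 -3.051 -0.936
v -3.401 -2.652 0.582
v -2.269 -1.785 -1.063
v -2.922 -1.386 0.455
v -1.698 -3.394 -0.395
v -2.351 -2.995 1.123
v -1.219 -2.128 -0.522
v -1.872 -1.729 0.996
f 2 1 4
f 2 4 3
f 4 1 5
f 4 5 3
f 5 1 6
f 5 6 3
f 6 1 7
f 6 7 3
f 7 1 8
f 7 8 3
f 8 1 9
f 8 9 3
f 9 1 10
f 9 10 3
f 10 1 11
f 10 11 3
f 11 1 12
f 11 12 3
f 12 1 13
f 12 13 3
f 13 1 14
f 13 14 3
f 14 1 15
f 14 15 3
f 15 1 2
f 15 2 3
f 17 16 19
f 17 19 18
f 19 16 20
f 19 20 18
f 20 16 21
f 20 21 18
f 21 16 22
f 21 22 18
f 22 16 23
f 22 23 18
f 23 16 24
f 23 24 18
f 24 16 25
f 24 25 18
f 25 16 26
f 25 26 18
f 26 16 27
f 26 27 18
f 27 16 28
f 27 28 18
f 28 16 29
f 28 29 18
f 29 16 30
f 29 30 18
f 30 16 31
f 30 31 18
f 31 16 17
f 31 17 18
f 33 32 36
f 33 36 34
f 34 36 37
f 34 37 35
f 36 32 38
f 36 38 37
f 37 38 39
f 37 39 35
f 38 32 40
f 38 40 39
f 39 40 41
f 39 41 35
f 40 32 42
f 40 42 41
f 41 42 43
f 41 43 35
f 42 32 44
f 42 44 43
f 43 44 45
f 43 45 35
f 44 32 46
f 44 46 45
f 45 46 47
f 45 47 35
f 46 32 48
f 46 48 47
f 47 48 49
f 47 49 35
f 48 32 50
f 48 50 49
f 49 50 51
f 49 51 35
f 50 32 52
f 50 52 51
f 51 52 53
f 51 53 35
f 52 32 54
f 52 54 53
f 53 54 55
f 53 55 35
f 54 32 56
f 54 56 55
f 55 56 57
f 55 57 35
f 56 32 58
f 56 58 57
f 57 58 59
f 57 59 35
f 58 32 60
f 58 60 59
f 59 60 61
f 59 61 35
f 60 32 33
f 60 33 61
f 61 33 34
f 61 34 35
f 63 65 62
f 66 63 62
f 62 65 64
f 64 66 62
f 63 69 65
f 67 63 66
f 67 69 63
f 65 69 64
f 68 66 64
f 64 69 68
f 68 67 66
f 69 67 68



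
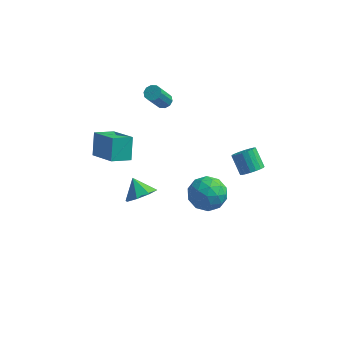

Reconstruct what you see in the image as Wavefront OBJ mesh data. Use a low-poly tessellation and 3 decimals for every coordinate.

v 2.239 -2.376 0.078
v 3.247 -2.985 0.067
v 1.613 -3.435 1.533
v 2.621 -4.044 1.522
v 2.618 -2.918 1.865
v 3.005 -2.263 0.965
v 1.855 -4.157 0.635
v 2.242 -3.502 -0.265
v 3.01 -4.086 0.411
v 3.481 -3.32 1.172
v 1.379 -3.1 0.428
v 1.85 -2.334 1.189
v 2.798 -2.587 -0.055
v 2.062 -3.833 1.655
v 2.061 -3.17 1.857
v 2.653 -3.529 1.85
v 2.655 -2.163 0.473
v 3.248 -2.521 0.466
v 2.878 -2.482 1.523
v 1.612 -3.899 1.134
v 2.205 -4.257 1.127
v 2.207 -2.891 -0.25
v 2.799 -3.25 -0.257
v 1.982 -3.938 0.077
v 3.251 -3.593 0.141
v 2.883 -4.215 0.996
v 2.433 -4.282 0.474
v 2.66 -3.897 -0.054
v 3.528 -3.142 0.588
v 3.16 -3.765 1.443
v 3.158 -3.103 1.644
v 3.385 -2.718 1.116
v 3.388 -3.79 0.79
v 1.7 -2.655 0.157
v 1.332 -3.278 1.012
v 1.475 -3.702 0.484
v 1.702 -3.317 -0.044
v 1.977 -2.205 0.604
v 1.609 -2.827 1.459
v 2.2 -2.523 1.654
v 2.427 -2.138 1.126
v 1.472 -2.63 0.81
v 4.033 0.656 -0.698
v 4.659 0.795 -0.329
v 3.953 1.483 0.608
v 3.327 1.344 0.238
v 4.637 1.052 -0.534
v 3.93 1.74 0.402
v 4.495 1.23 -0.772
v 3.788 1.918 0.165
v 4.261 1.294 -0.995
v 3.555 1.982 -0.059
v 3.983 1.232 -1.16
v 3.276 1.92 -0.223
v 3.714 1.056 -1.233
v 3.008 1.744 -0.296
v 3.509 0.801 -1.2
v 2.803 1.489 -0.264
v 3.407 0.517 -1.068
v 2.701 1.205 -0.131
v 3.43 0.26 -0.862
v 2.723 0.948 0.074
v 3.572 0.082 -0.625
v 2.865 0.77 0.312
v 3.805 0.018 -0.401
v 3.099 0.706 0.535
v 4.084 0.08 -0.237
v 3.377 0.768 0.7
v 4.352 0.256 -0.164
v 3.646 0.944 0.773
v 4.557 0.511 -0.196
v 3.851 1.199 0.74
v -4.641 -1.812 0.821
v -3.173 -2.911 1.843
v -4.817 -0.923 2.029
v -3.349 -2.023 3.051
v -3.731 -1.017 0.369
v -2.263 -2.117 1.391
v -3.907 -0.129 1.577
v -2.439 -1.228 2.599
v -2.265 -0.357 -4.042
v -1.656 -0.725 -3.297
v -2.975 0.257 -3.158
v -1.405 -0.033 -3.576
v -1.657 0.47 -4.129
v -2.265 0.488 -4.631
v -2.873 0.011 -4.787
v -3.124 -0.682 -4.507
v -2.872 -1.185 -3.955
v -2.264 -1.203 -3.453
v -1.724 2.46 2.582
v -1.327 2.728 2.831
v -1.679 1.728 4.468
v -2.076 1.46 4.218
v -1.61 2.899 2.875
v -1.962 1.899 4.511
v -1.937 2.903 2.807
v -2.289 1.902 4.443
v -2.182 2.737 2.652
v -2.534 1.737 4.289
v -2.252 2.466 2.471
v -2.605 1.465 4.108
v -2.121 2.192 2.332
v -2.473 1.192 3.969
v -1.838 2.021 2.289
v -2.19 1.021 3.925
v -1.511 2.018 2.357
v -1.863 1.017 3.993
v -1.266 2.183 2.511
v -1.618 1.183 4.148
v -1.195 2.455 2.692
v -1.548 1.454 4.329
f 1 38 17
f 38 12 41
f 17 41 6
f 38 41 17
f 1 17 13
f 17 6 18
f 13 18 2
f 17 18 13
f 1 13 22
f 13 2 23
f 22 23 8
f 13 23 22
f 1 22 34
f 22 8 37
f 34 37 11
f 22 37 34
f 1 34 38
f 34 11 42
f 38 42 12
f 34 42 38
f 2 18 29
f 18 6 32
f 29 32 10
f 18 32 29
f 6 41 19
f 41 12 40
f 19 40 5
f 41 40 19
f 12 42 39
f 42 11 35
f 39 35 3
f 42 35 39
f 11 37 36
f 37 8 24
f 36 24 7
f 37 24 36
f 8 23 28
f 23 2 25
f 28 25 9
f 23 25 28
f 4 30 16
f 30 10 31
f 16 31 5
f 30 31 16
f 4 16 14
f 16 5 15
f 14 15 3
f 16 15 14
f 4 14 21
f 14 3 20
f 21 20 7
f 14 20 21
f 4 21 26
f 21 7 27
f 26 27 9
f 21 27 26
f 4 26 30
f 26 9 33
f 30 33 10
f 26 33 30
f 5 31 19
f 31 10 32
f 19 32 6
f 31 32 19
f 3 15 39
f 15 5 40
f 39 40 12
f 15 40 39
f 7 20 36
f 20 3 35
f 36 35 11
f 20 35 36
f 9 27 28
f 27 7 24
f 28 24 8
f 27 24 28
f 10 33 29
f 33 9 25
f 29 25 2
f 33 25 29
f 44 43 47
f 44 47 45
f 45 47 48
f 45 48 46
f 47 43 49
f 47 49 48
f 48 49 50
f 48 50 46
f 49 43 51
f 49 51 50
f 50 51 52
f 50 52 46
f 51 43 53
f 51 53 52
f 52 53 54
f 52 54 46
f 53 43 55
f 53 55 54
f 54 55 56
f 54 56 46
f 55 43 57
f 55 57 56
f 56 57 58
f 56 58 46
f 57 43 59
f 57 59 58
f 58 59 60
f 58 60 46
f 59 43 61
f 59 61 60
f 60 61 62
f 60 62 46
f 61 43 63
f 61 63 62
f 62 63 64
f 62 64 46
f 63 43 65
f 63 65 64
f 64 65 66
f 64 66 46
f 65 43 67
f 65 67 66
f 66 67 68
f 66 68 46
f 67 43 69
f 67 69 68
f 68 69 70
f 68 70 46
f 69 43 71
f 69 71 70
f 70 71 72
f 70 72 46
f 71 43 44
f 71 44 72
f 72 44 45
f 72 45 46
f 74 76 73
f 77 74 73
f 73 76 75
f 75 77 73
f 74 80 76
f 78 74 77
f 78 80 74
f 76 80 75
f 79 77 75
f 75 80 79
f 79 78 77
f 80 78 79
f 82 81 84
f 82 84 83
f 84 81 85
f 84 85 83
f 85 81 86
f 85 86 83
f 86 81 87
f 86 87 83
f 87 81 88
f 87 88 83
f 88 81 89
f 88 89 83
f 89 81 90
f 89 90 83
f 90 81 82
f 90 82 83
f 92 91 95
f 92 95 93
f 93 95 96
f 93 96 94
f 95 91 97
f 95 97 96
f 96 97 98
f 96 98 94
f 97 91 99
f 97 99 98
f 98 99 100
f 98 100 94
f 99 91 101
f 99 101 100
f 100 101 102
f 100 102 94
f 101 91 103
f 101 103 102
f 102 103 104
f 102 104 94
f 103 91 105
f 103 105 104
f 104 105 106
f 104 106 94
f 105 91 107
f 105 107 106
f 106 107 108
f 106 108 94
f 107 91 109
f 107 109 108
f 108 109 110
f 108 110 94
f 109 91 111
f 109 111 110
f 110 111 112
f 110 112 94
f 111 91 92
f 111 92 112
f 112 92 93
f 112 93 94



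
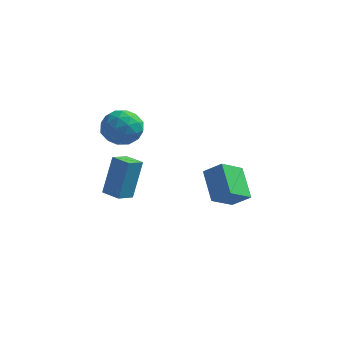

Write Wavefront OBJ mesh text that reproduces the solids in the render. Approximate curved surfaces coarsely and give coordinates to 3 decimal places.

v 3.118 1.375 -2.16
v 2.574 0.333 -1.456
v 3.936 1.371 -1.533
v 3.392 0.329 -0.83
v 3.888 0.291 -3.17
v 3.344 -0.751 -2.467
v 4.706 0.287 -2.544
v 4.162 -0.755 -1.84
v -1.866 1.968 -0.077
v -1.012 1.81 -0.57
v -1.768 0.49 0.57
v -0.914 0.332 0.077
v -0.944 0.994 0.824
v -1.004 1.907 0.424
v -1.776 0.393 -0.424
v -1.836 1.306 -0.824
v -0.956 0.836 -0.784
v -0.442 1.207 -0.013
v -2.338 1.093 0.013
v -1.824 1.464 0.784
v -1.448 2.019 -0.38
v -1.332 0.281 0.38
v -1.35 0.671 0.819
v -0.848 0.577 0.53
v -1.443 2.076 0.204
v -0.941 1.983 -0.086
v -0.901 1.503 0.734
v -1.839 0.317 0.086
v -1.337 0.224 -0.204
v -1.932 1.723 -0.53
v -1.43 1.629 -0.819
v -1.879 0.797 -0.734
v -0.913 1.353 -0.796
v -0.855 0.484 -0.416
v -1.362 0.52 -0.71
v -1.397 1.057 -0.945
v -0.61 1.571 -0.343
v -0.553 0.703 0.038
v -0.57 1.092 0.477
v -0.606 1.629 0.242
v -0.578 0.999 -0.469
v -2.227 1.597 -0.038
v -2.17 0.729 0.343
v -2.174 0.671 -0.242
v -2.21 1.208 -0.477
v -1.925 1.816 0.416
v -1.867 0.947 0.796
v -1.383 1.243 0.945
v -1.418 1.78 0.71
v -2.202 1.301 0.469
v -2.287 1.006 -4.108
v -2.049 1.616 -2.197
v -1.96 1.812 -4.407
v -1.721 2.422 -2.496
v -1.379 0.638 -4.104
v -1.14 1.248 -2.193
v -1.051 1.444 -4.403
v -0.813 2.054 -2.492
f 2 4 1
f 5 2 1
f 1 4 3
f 3 5 1
f 2 8 4
f 6 2 5
f 6 8 2
f 4 8 3
f 7 5 3
f 3 8 7
f 7 6 5
f 8 6 7
f 9 46 25
f 46 20 49
f 25 49 14
f 46 49 25
f 9 25 21
f 25 14 26
f 21 26 10
f 25 26 21
f 9 21 30
f 21 10 31
f 30 31 16
f 21 31 30
f 9 30 42
f 30 16 45
f 42 45 19
f 30 45 42
f 9 42 46
f 42 19 50
f 46 50 20
f 42 50 46
f 10 26 37
f 26 14 40
f 37 40 18
f 26 40 37
f 14 49 27
f 49 20 48
f 27 48 13
f 49 48 27
f 20 50 47
f 50 19 43
f 47 43 11
f 50 43 47
f 19 45 44
f 45 16 32
f 44 32 15
f 45 32 44
f 16 31 36
f 31 10 33
f 36 33 17
f 31 33 36
f 12 38 24
f 38 18 39
f 24 39 13
f 38 39 24
f 12 24 22
f 24 13 23
f 22 23 11
f 24 23 22
f 12 22 29
f 22 11 28
f 29 28 15
f 22 28 29
f 12 29 34
f 29 15 35
f 34 35 17
f 29 35 34
f 12 34 38
f 34 17 41
f 38 41 18
f 34 41 38
f 13 39 27
f 39 18 40
f 27 40 14
f 39 40 27
f 11 23 47
f 23 13 48
f 47 48 20
f 23 48 47
f 15 28 44
f 28 11 43
f 44 43 19
f 28 43 44
f 17 35 36
f 35 15 32
f 36 32 16
f 35 32 36
f 18 41 37
f 41 17 33
f 37 33 10
f 41 33 37
f 52 54 51
f 55 52 51
f 51 54 53
f 53 55 51
f 52 58 54
f 56 52 55
f 56 58 52
f 54 58 53
f 57 55 53
f 53 58 57
f 57 56 55
f 58 56 57



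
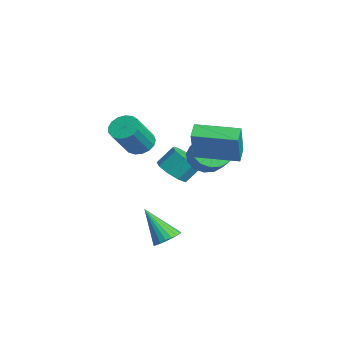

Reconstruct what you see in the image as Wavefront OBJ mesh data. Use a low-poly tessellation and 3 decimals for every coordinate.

v 0.004 -0.092 1.024
v 0.576 -0.355 0.287
v 1.608 -0.332 1.078
v 1.036 -0.068 1.816
v 0.573 0.146 0.276
v 1.605 0.17 1.067
v 0.418 0.585 0.465
v 1.449 0.608 1.257
v 0.152 0.842 0.805
v 1.183 0.865 1.596
v -0.154 0.848 1.203
v 0.877 0.872 1.994
v -0.417 0.603 1.553
v 0.614 0.627 2.345
v -0.568 0.172 1.762
v 0.464 0.195 2.553
v -0.565 -0.33 1.773
v 0.467 -0.306 2.564
v -0.409 -0.768 1.583
v 0.622 -0.745 2.375
v -0.143 -1.025 1.244
v 0.888 -1.002 2.035
v 0.163 -1.032 0.846
v 1.194 -1.008 1.637
v 0.426 -0.787 0.495
v 1.457 -0.763 1.287
v 2.954 -1.474 2.44
v 2.315 -1.151 2.86
v 3.852 0.412 2.36
v 3.213 0.734 2.78
v 3.907 -1.854 4.18
v 3.268 -1.532 4.6
v 4.805 0.031 4.1
v 4.166 0.354 4.52
v 3.683 -2.849 -2.205
v 4.303 -2.78 -1.846
v 2.857 -3.691 -0.615
v 4.165 -2.522 -1.782
v 3.943 -2.321 -1.791
v 3.676 -2.212 -1.871
v 3.411 -2.212 -2.01
v 3.192 -2.323 -2.182
v 3.059 -2.525 -2.358
v 3.033 -2.783 -2.508
v 3.12 -3.052 -2.605
v 3.304 -3.287 -2.634
v 3.554 -3.445 -2.588
v 3.826 -3.501 -2.476
v 4.073 -3.444 -2.317
v 4.253 -3.284 -2.139
v 4.334 -3.049 -1.973
v -1.981 -2.777 1.36
v -1.28 -2.497 1.128
v -0.398 -3.463 2.628
v -1.099 -3.743 2.86
v -1.406 -2.235 1.371
v -0.524 -3.202 2.87
v -1.664 -2.098 1.611
v -0.782 -3.065 3.11
v -1.994 -2.116 1.794
v -1.112 -3.083 3.293
v -2.322 -2.286 1.877
v -1.44 -3.252 3.376
v -2.571 -2.568 1.842
v -1.689 -3.534 3.341
v -2.685 -2.898 1.697
v -1.803 -3.864 3.196
v -2.638 -3.2 1.474
v -1.756 -4.166 2.974
v -2.441 -3.405 1.226
v -1.559 -4.372 2.725
v -2.138 -3.466 1.008
v -1.256 -4.433 2.507
v -1.799 -3.369 0.871
v -0.917 -4.336 2.37
v -1.502 -3.137 0.846
v -0.62 -4.104 2.345
v -1.314 -2.822 0.939
v -0.432 -3.789 2.438
v -1.918 -1.254 -0.716
v -1.149 -1.66 -0.384
v -1.134 -0.872 0.547
v -1.902 -0.466 0.216
v -0.992 -1.191 -0.784
v -0.977 -0.403 0.147
v -1.268 -0.751 -1.152
v -1.253 0.037 -0.221
v -1.848 -0.547 -1.315
v -1.833 0.241 -0.384
v -2.461 -0.673 -1.198
v -2.445 0.115 -0.267
v -2.819 -1.072 -0.855
v -2.804 -0.284 0.076
v -2.755 -1.555 -0.447
v -2.74 -0.767 0.484
v -2.3 -1.898 -0.164
v -2.285 -1.11 0.767
v -1.666 -1.939 -0.14
v -1.65 -1.151 0.792
f 2 1 5
f 2 5 3
f 3 5 6
f 3 6 4
f 5 1 7
f 5 7 6
f 6 7 8
f 6 8 4
f 7 1 9
f 7 9 8
f 8 9 10
f 8 10 4
f 9 1 11
f 9 11 10
f 10 11 12
f 10 12 4
f 11 1 13
f 11 13 12
f 12 13 14
f 12 14 4
f 13 1 15
f 13 15 14
f 14 15 16
f 14 16 4
f 15 1 17
f 15 17 16
f 16 17 18
f 16 18 4
f 17 1 19
f 17 19 18
f 18 19 20
f 18 20 4
f 19 1 21
f 19 21 20
f 20 21 22
f 20 22 4
f 21 1 23
f 21 23 22
f 22 23 24
f 22 24 4
f 23 1 25
f 23 25 24
f 24 25 26
f 24 26 4
f 25 1 2
f 25 2 26
f 26 2 3
f 26 3 4
f 28 30 27
f 31 28 27
f 27 30 29
f 29 31 27
f 28 34 30
f 32 28 31
f 32 34 28
f 30 34 29
f 33 31 29
f 29 34 33
f 33 32 31
f 34 32 33
f 36 35 38
f 36 38 37
f 38 35 39
f 38 39 37
f 39 35 40
f 39 40 37
f 40 35 41
f 40 41 37
f 41 35 42
f 41 42 37
f 42 35 43
f 42 43 37
f 43 35 44
f 43 44 37
f 44 35 45
f 44 45 37
f 45 35 46
f 45 46 37
f 46 35 47
f 46 47 37
f 47 35 48
f 47 48 37
f 48 35 49
f 48 49 37
f 49 35 50
f 49 50 37
f 50 35 51
f 50 51 37
f 51 35 36
f 51 36 37
f 53 52 56
f 53 56 54
f 54 56 57
f 54 57 55
f 56 52 58
f 56 58 57
f 57 58 59
f 57 59 55
f 58 52 60
f 58 60 59
f 59 60 61
f 59 61 55
f 60 52 62
f 60 62 61
f 61 62 63
f 61 63 55
f 62 52 64
f 62 64 63
f 63 64 65
f 63 65 55
f 64 52 66
f 64 66 65
f 65 66 67
f 65 67 55
f 66 52 68
f 66 68 67
f 67 68 69
f 67 69 55
f 68 52 70
f 68 70 69
f 69 70 71
f 69 71 55
f 70 52 72
f 70 72 71
f 71 72 73
f 71 73 55
f 72 52 74
f 72 74 73
f 73 74 75
f 73 75 55
f 74 52 76
f 74 76 75
f 75 76 77
f 75 77 55
f 76 52 78
f 76 78 77
f 77 78 79
f 77 79 55
f 78 52 53
f 78 53 79
f 79 53 54
f 79 54 55
f 81 80 84
f 81 84 82
f 82 84 85
f 82 85 83
f 84 80 86
f 84 86 85
f 85 86 87
f 85 87 83
f 86 80 88
f 86 88 87
f 87 88 89
f 87 89 83
f 88 80 90
f 88 90 89
f 89 90 91
f 89 91 83
f 90 80 92
f 90 92 91
f 91 92 93
f 91 93 83
f 92 80 94
f 92 94 93
f 93 94 95
f 93 95 83
f 94 80 96
f 94 96 95
f 95 96 97
f 95 97 83
f 96 80 98
f 96 98 97
f 97 98 99
f 97 99 83
f 98 80 81
f 98 81 99
f 99 81 82
f 99 82 83

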